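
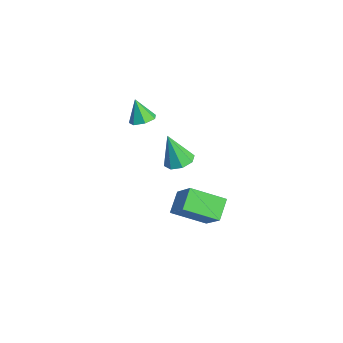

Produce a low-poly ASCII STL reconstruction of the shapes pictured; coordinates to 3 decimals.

solid 
facet normal -0.657 -0.029 -0.753
outer loop
vertex 0.616 3.311 1.062
vertex 1.279 4.577 0.436
vertex 1.251 2.715 0.531
endloop
endfacet
facet normal -0.425 -0.811 0.402
outer loop
vertex 2.361 2.763 1.804
vertex 0.616 3.311 1.062
vertex 1.251 2.715 0.531
endloop
endfacet
facet normal -0.657 -0.029 -0.753
outer loop
vertex 1.251 2.715 0.531
vertex 1.279 4.577 0.436
vertex 1.914 3.981 -0.095
endloop
endfacet
facet normal 0.623 -0.584 -0.521
outer loop
vertex 1.914 3.981 -0.095
vertex 2.361 2.763 1.804
vertex 1.251 2.715 0.531
endloop
endfacet
facet normal -0.623 0.584 0.521
outer loop
vertex 0.616 3.311 1.062
vertex 2.389 4.625 1.709
vertex 1.279 4.577 0.436
endloop
endfacet
facet normal -0.425 -0.811 0.402
outer loop
vertex 1.726 3.359 2.335
vertex 0.616 3.311 1.062
vertex 2.361 2.763 1.804
endloop
endfacet
facet normal -0.623 0.584 0.521
outer loop
vertex 1.726 3.359 2.335
vertex 2.389 4.625 1.709
vertex 0.616 3.311 1.062
endloop
endfacet
facet normal 0.425 0.811 -0.402
outer loop
vertex 1.279 4.577 0.436
vertex 2.389 4.625 1.709
vertex 1.914 3.981 -0.095
endloop
endfacet
facet normal 0.623 -0.584 -0.521
outer loop
vertex 3.024 4.029 1.178
vertex 2.361 2.763 1.804
vertex 1.914 3.981 -0.095
endloop
endfacet
facet normal 0.425 0.811 -0.402
outer loop
vertex 1.914 3.981 -0.095
vertex 2.389 4.625 1.709
vertex 3.024 4.029 1.178
endloop
endfacet
facet normal 0.657 0.029 0.753
outer loop
vertex 3.024 4.029 1.178
vertex 1.726 3.359 2.335
vertex 2.361 2.763 1.804
endloop
endfacet
facet normal 0.657 0.029 0.753
outer loop
vertex 2.389 4.625 1.709
vertex 1.726 3.359 2.335
vertex 3.024 4.029 1.178
endloop
endfacet
facet normal 0.280 0.223 -0.934
outer loop
vertex 0.118 3.251 2.103
vertex -0.253 3.784 2.119
vertex 0.364 3.649 2.272
endloop
endfacet
facet normal 0.657 -0.600 0.457
outer loop
vertex 0.118 3.251 2.103
vertex 0.364 3.649 2.272
vertex -0.667 3.456 3.501
endloop
endfacet
facet normal 0.280 0.222 -0.934
outer loop
vertex 0.364 3.649 2.272
vertex -0.253 3.784 2.119
vertex 0.249 4.127 2.351
endloop
endfacet
facet normal 0.758 0.075 0.648
outer loop
vertex 0.364 3.649 2.272
vertex 0.249 4.127 2.351
vertex -0.667 3.456 3.501
endloop
endfacet
facet normal 0.280 0.222 -0.934
outer loop
vertex 0.249 4.127 2.351
vertex -0.253 3.784 2.119
vertex -0.16 4.404 2.294
endloop
endfacet
facet normal 0.353 0.658 0.665
outer loop
vertex 0.249 4.127 2.351
vertex -0.16 4.404 2.294
vertex -0.667 3.456 3.501
endloop
endfacet
facet normal 0.279 0.222 -0.934
outer loop
vertex -0.16 4.404 2.294
vertex -0.253 3.784 2.119
vertex -0.624 4.318 2.135
endloop
endfacet
facet normal -0.320 0.806 0.498
outer loop
vertex -0.16 4.404 2.294
vertex -0.624 4.318 2.135
vertex -0.667 3.456 3.501
endloop
endfacet
facet normal 0.281 0.223 -0.934
outer loop
vertex -0.624 4.318 2.135
vertex -0.253 3.784 2.119
vertex -0.87 3.92 1.966
endloop
endfacet
facet normal -0.868 0.432 0.245
outer loop
vertex -0.624 4.318 2.135
vertex -0.87 3.92 1.966
vertex -0.667 3.456 3.501
endloop
endfacet
facet normal 0.281 0.222 -0.934
outer loop
vertex -0.87 3.92 1.966
vertex -0.253 3.784 2.119
vertex -0.754 3.442 1.887
endloop
endfacet
facet normal -0.968 -0.244 0.054
outer loop
vertex -0.87 3.92 1.966
vertex -0.754 3.442 1.887
vertex -0.667 3.456 3.501
endloop
endfacet
facet normal 0.281 0.222 -0.934
outer loop
vertex -0.754 3.442 1.887
vertex -0.253 3.784 2.119
vertex -0.345 3.165 1.944
endloop
endfacet
facet normal -0.564 -0.825 0.038
outer loop
vertex -0.754 3.442 1.887
vertex -0.345 3.165 1.944
vertex -0.667 3.456 3.501
endloop
endfacet
facet normal 0.279 0.223 -0.934
outer loop
vertex -0.345 3.165 1.944
vertex -0.253 3.784 2.119
vertex 0.118 3.251 2.103
endloop
endfacet
facet normal 0.110 -0.973 0.205
outer loop
vertex -0.345 3.165 1.944
vertex 0.118 3.251 2.103
vertex -0.667 3.456 3.501
endloop
endfacet
facet normal 0.460 0.115 -0.880
outer loop
vertex -2.756 3.826 2.649
vertex -3.139 3.452 2.4
vertex -3.18 4.038 2.455
endloop
endfacet
facet normal 0.087 0.762 0.642
outer loop
vertex -2.756 3.826 2.649
vertex -3.18 4.038 2.455
vertex -3.641 3.328 3.36
endloop
endfacet
facet normal 0.461 0.115 -0.880
outer loop
vertex -3.18 4.038 2.455
vertex -3.139 3.452 2.4
vertex -3.573 3.809 2.219
endloop
endfacet
facet normal -0.603 0.747 0.279
outer loop
vertex -3.18 4.038 2.455
vertex -3.573 3.809 2.219
vertex -3.641 3.328 3.36
endloop
endfacet
facet normal 0.461 0.114 -0.880
outer loop
vertex -3.573 3.809 2.219
vertex -3.139 3.452 2.4
vertex -3.639 3.311 2.12
endloop
endfacet
facet normal -0.991 0.132 -0.003
outer loop
vertex -3.573 3.809 2.219
vertex -3.639 3.311 2.12
vertex -3.641 3.328 3.36
endloop
endfacet
facet normal 0.461 0.113 -0.880
outer loop
vertex -3.639 3.311 2.12
vertex -3.139 3.452 2.4
vertex -3.329 2.919 2.232
endloop
endfacet
facet normal -0.785 -0.619 0.007
outer loop
vertex -3.639 3.311 2.12
vertex -3.329 2.919 2.232
vertex -3.641 3.328 3.36
endloop
endfacet
facet normal 0.460 0.114 -0.881
outer loop
vertex -3.329 2.919 2.232
vertex -3.139 3.452 2.4
vertex -2.876 2.929 2.47
endloop
endfacet
facet normal -0.139 -0.943 0.303
outer loop
vertex -3.329 2.919 2.232
vertex -2.876 2.929 2.47
vertex -3.641 3.328 3.36
endloop
endfacet
facet normal 0.461 0.114 -0.880
outer loop
vertex -2.876 2.929 2.47
vertex -3.139 3.452 2.4
vertex -2.621 3.332 2.656
endloop
endfacet
facet normal 0.458 -0.595 0.661
outer loop
vertex -2.876 2.929 2.47
vertex -2.621 3.332 2.656
vertex -3.641 3.328 3.36
endloop
endfacet
facet normal 0.461 0.114 -0.880
outer loop
vertex -2.621 3.332 2.656
vertex -3.139 3.452 2.4
vertex -2.756 3.826 2.649
endloop
endfacet
facet normal 0.560 0.165 0.812
outer loop
vertex -2.621 3.332 2.656
vertex -2.756 3.826 2.649
vertex -3.641 3.328 3.36
endloop
endfacet

endsolid


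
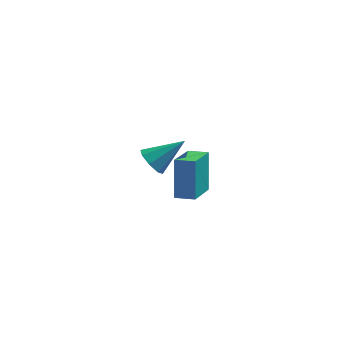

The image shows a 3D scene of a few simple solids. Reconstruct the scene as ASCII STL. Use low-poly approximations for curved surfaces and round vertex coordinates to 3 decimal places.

solid 
facet normal -0.963 0.233 -0.134
outer loop
vertex -3.12 0.436 -0.648
vertex -2.569 2.233 -1.489
vertex -3.073 -0.496 -2.607
endloop
endfacet
facet normal -0.267 -0.873 0.409
outer loop
vertex -2.091 -0.733 -2.471
vertex -3.12 0.436 -0.648
vertex -3.073 -0.496 -2.607
endloop
endfacet
facet normal -0.963 0.233 -0.134
outer loop
vertex -3.073 -0.496 -2.607
vertex -2.569 2.233 -1.489
vertex -2.522 1.302 -3.449
endloop
endfacet
facet normal 0.021 -0.429 -0.903
outer loop
vertex -2.522 1.302 -3.449
vertex -2.091 -0.733 -2.471
vertex -3.073 -0.496 -2.607
endloop
endfacet
facet normal -0.021 0.429 0.903
outer loop
vertex -3.12 0.436 -0.648
vertex -1.587 1.996 -1.353
vertex -2.569 2.233 -1.489
endloop
endfacet
facet normal -0.268 -0.873 0.408
outer loop
vertex -2.138 0.198 -0.511
vertex -3.12 0.436 -0.648
vertex -2.091 -0.733 -2.471
endloop
endfacet
facet normal -0.022 0.429 0.903
outer loop
vertex -2.138 0.198 -0.511
vertex -1.587 1.996 -1.353
vertex -3.12 0.436 -0.648
endloop
endfacet
facet normal 0.267 0.873 -0.408
outer loop
vertex -2.569 2.233 -1.489
vertex -1.587 1.996 -1.353
vertex -2.522 1.302 -3.449
endloop
endfacet
facet normal 0.022 -0.429 -0.903
outer loop
vertex -1.54 1.064 -3.312
vertex -2.091 -0.733 -2.471
vertex -2.522 1.302 -3.449
endloop
endfacet
facet normal 0.268 0.872 -0.409
outer loop
vertex -2.522 1.302 -3.449
vertex -1.587 1.996 -1.353
vertex -1.54 1.064 -3.312
endloop
endfacet
facet normal 0.963 -0.233 0.134
outer loop
vertex -1.54 1.064 -3.312
vertex -2.138 0.198 -0.511
vertex -2.091 -0.733 -2.471
endloop
endfacet
facet normal 0.963 -0.233 0.134
outer loop
vertex -1.587 1.996 -1.353
vertex -2.138 0.198 -0.511
vertex -1.54 1.064 -3.312
endloop
endfacet
facet normal -0.767 -0.275 -0.579
outer loop
vertex -3.458 -3.831 2.408
vertex -3.852 -4.063 3.04
vertex -3.791 -3.395 2.642
endloop
endfacet
facet normal 0.574 0.682 -0.453
outer loop
vertex -3.458 -3.831 2.408
vertex -3.791 -3.395 2.642
vertex -2.448 -3.557 4.1
endloop
endfacet
facet normal -0.767 -0.275 -0.579
outer loop
vertex -3.791 -3.395 2.642
vertex -3.852 -4.063 3.04
vertex -4.16 -3.349 3.109
endloop
endfacet
facet normal 0.122 0.993 -0.002
outer loop
vertex -3.791 -3.395 2.642
vertex -4.16 -3.349 3.109
vertex -2.448 -3.557 4.1
endloop
endfacet
facet normal -0.767 -0.275 -0.580
outer loop
vertex -4.16 -3.349 3.109
vertex -3.852 -4.063 3.04
vertex -4.349 -3.722 3.536
endloop
endfacet
facet normal -0.239 0.781 0.577
outer loop
vertex -4.16 -3.349 3.109
vertex -4.349 -3.722 3.536
vertex -2.448 -3.557 4.1
endloop
endfacet
facet normal -0.767 -0.276 -0.579
outer loop
vertex -4.349 -3.722 3.536
vertex -3.852 -4.063 3.04
vertex -4.246 -4.294 3.672
endloop
endfacet
facet normal -0.294 0.171 0.940
outer loop
vertex -4.349 -3.722 3.536
vertex -4.246 -4.294 3.672
vertex -2.448 -3.557 4.1
endloop
endfacet
facet normal -0.766 -0.278 -0.579
outer loop
vertex -4.246 -4.294 3.672
vertex -3.852 -4.063 3.04
vertex -3.912 -4.73 3.439
endloop
endfacet
facet normal -0.013 -0.479 0.878
outer loop
vertex -4.246 -4.294 3.672
vertex -3.912 -4.73 3.439
vertex -2.448 -3.557 4.1
endloop
endfacet
facet normal -0.768 -0.277 -0.578
outer loop
vertex -3.912 -4.73 3.439
vertex -3.852 -4.063 3.04
vertex -3.543 -4.776 2.971
endloop
endfacet
facet normal 0.441 -0.790 0.425
outer loop
vertex -3.912 -4.73 3.439
vertex -3.543 -4.776 2.971
vertex -2.448 -3.557 4.1
endloop
endfacet
facet normal -0.766 -0.276 -0.580
outer loop
vertex -3.543 -4.776 2.971
vertex -3.852 -4.063 3.04
vertex -3.355 -4.403 2.545
endloop
endfacet
facet normal 0.801 -0.578 -0.153
outer loop
vertex -3.543 -4.776 2.971
vertex -3.355 -4.403 2.545
vertex -2.448 -3.557 4.1
endloop
endfacet
facet normal -0.767 -0.277 -0.579
outer loop
vertex -3.355 -4.403 2.545
vertex -3.852 -4.063 3.04
vertex -3.458 -3.831 2.408
endloop
endfacet
facet normal 0.856 0.031 -0.516
outer loop
vertex -3.355 -4.403 2.545
vertex -3.458 -3.831 2.408
vertex -2.448 -3.557 4.1
endloop
endfacet

endsolid


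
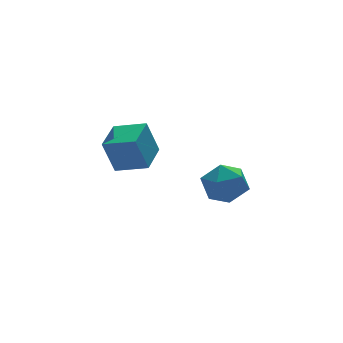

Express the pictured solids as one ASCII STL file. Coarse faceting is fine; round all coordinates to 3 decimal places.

solid 
facet normal -0.686 0.668 -0.288
outer loop
vertex -3.557 -3.47 3.84
vertex -2.431 -2.236 4.018
vertex -3.06 -3.682 2.164
endloop
endfacet
facet normal -0.670 -0.734 -0.106
outer loop
vertex -1.969 -4.744 2.622
vertex -3.557 -3.47 3.84
vertex -3.06 -3.682 2.164
endloop
endfacet
facet normal -0.686 0.668 -0.288
outer loop
vertex -3.06 -3.682 2.164
vertex -2.431 -2.236 4.018
vertex -1.934 -2.448 2.343
endloop
endfacet
facet normal 0.283 -0.120 -0.952
outer loop
vertex -1.934 -2.448 2.343
vertex -1.969 -4.744 2.622
vertex -3.06 -3.682 2.164
endloop
endfacet
facet normal -0.282 0.120 0.952
outer loop
vertex -3.557 -3.47 3.84
vertex -1.34 -3.298 4.476
vertex -2.431 -2.236 4.018
endloop
endfacet
facet normal -0.670 -0.734 -0.106
outer loop
vertex -2.466 -4.532 4.297
vertex -3.557 -3.47 3.84
vertex -1.969 -4.744 2.622
endloop
endfacet
facet normal -0.282 0.120 0.952
outer loop
vertex -2.466 -4.532 4.297
vertex -1.34 -3.298 4.476
vertex -3.557 -3.47 3.84
endloop
endfacet
facet normal 0.670 0.734 0.106
outer loop
vertex -2.431 -2.236 4.018
vertex -1.34 -3.298 4.476
vertex -1.934 -2.448 2.343
endloop
endfacet
facet normal 0.282 -0.120 -0.952
outer loop
vertex -0.843 -3.51 2.8
vertex -1.969 -4.744 2.622
vertex -1.934 -2.448 2.343
endloop
endfacet
facet normal 0.670 0.734 0.106
outer loop
vertex -1.934 -2.448 2.343
vertex -1.34 -3.298 4.476
vertex -0.843 -3.51 2.8
endloop
endfacet
facet normal 0.686 -0.668 0.288
outer loop
vertex -0.843 -3.51 2.8
vertex -2.466 -4.532 4.297
vertex -1.969 -4.744 2.622
endloop
endfacet
facet normal 0.686 -0.668 0.288
outer loop
vertex -1.34 -3.298 4.476
vertex -2.466 -4.532 4.297
vertex -0.843 -3.51 2.8
endloop
endfacet
facet normal -0.656 0.089 0.749
outer loop
vertex 1.898 -2.174 -0.587
vertex 2.098 -3.346 -0.273
vertex 2.783 -2.452 0.221
endloop
endfacet
facet normal -0.337 0.713 0.615
outer loop
vertex 1.898 -2.174 -0.587
vertex 2.783 -2.452 0.221
vertex 2.987 -1.606 -0.649
endloop
endfacet
facet normal -0.464 0.883 -0.066
outer loop
vertex 1.898 -2.174 -0.587
vertex 2.987 -1.606 -0.649
vertex 2.429 -1.977 -1.68
endloop
endfacet
facet normal -0.862 0.364 -0.353
outer loop
vertex 1.898 -2.174 -0.587
vertex 2.429 -1.977 -1.68
vertex 1.879 -3.053 -1.448
endloop
endfacet
facet normal -0.980 -0.127 0.151
outer loop
vertex 1.898 -2.174 -0.587
vertex 1.879 -3.053 -1.448
vertex 2.098 -3.346 -0.273
endloop
endfacet
facet normal 0.366 0.623 0.691
outer loop
vertex 2.987 -1.606 -0.649
vertex 2.783 -2.452 0.221
vertex 3.861 -2.427 -0.372
endloop
endfacet
facet normal -0.150 -0.388 0.910
outer loop
vertex 2.783 -2.452 0.221
vertex 2.098 -3.346 -0.273
vertex 3.311 -3.503 -0.14
endloop
endfacet
facet normal -0.674 -0.737 -0.058
outer loop
vertex 2.098 -3.346 -0.273
vertex 1.879 -3.053 -1.448
vertex 2.753 -3.874 -1.171
endloop
endfacet
facet normal -0.482 0.058 -0.874
outer loop
vertex 1.879 -3.053 -1.448
vertex 2.429 -1.977 -1.68
vertex 2.957 -3.028 -2.041
endloop
endfacet
facet normal 0.161 0.898 -0.410
outer loop
vertex 2.429 -1.977 -1.68
vertex 2.987 -1.606 -0.649
vertex 3.642 -2.134 -1.547
endloop
endfacet
facet normal 0.862 -0.364 0.353
outer loop
vertex 3.842 -3.306 -1.233
vertex 3.861 -2.427 -0.372
vertex 3.311 -3.503 -0.14
endloop
endfacet
facet normal 0.464 -0.883 0.066
outer loop
vertex 3.842 -3.306 -1.233
vertex 3.311 -3.503 -0.14
vertex 2.753 -3.874 -1.171
endloop
endfacet
facet normal 0.337 -0.713 -0.615
outer loop
vertex 3.842 -3.306 -1.233
vertex 2.753 -3.874 -1.171
vertex 2.957 -3.028 -2.041
endloop
endfacet
facet normal 0.656 -0.089 -0.749
outer loop
vertex 3.842 -3.306 -1.233
vertex 2.957 -3.028 -2.041
vertex 3.642 -2.134 -1.547
endloop
endfacet
facet normal 0.980 0.127 -0.151
outer loop
vertex 3.842 -3.306 -1.233
vertex 3.642 -2.134 -1.547
vertex 3.861 -2.427 -0.372
endloop
endfacet
facet normal 0.482 -0.058 0.874
outer loop
vertex 3.311 -3.503 -0.14
vertex 3.861 -2.427 -0.372
vertex 2.783 -2.452 0.221
endloop
endfacet
facet normal -0.161 -0.898 0.410
outer loop
vertex 2.753 -3.874 -1.171
vertex 3.311 -3.503 -0.14
vertex 2.098 -3.346 -0.273
endloop
endfacet
facet normal -0.366 -0.623 -0.691
outer loop
vertex 2.957 -3.028 -2.041
vertex 2.753 -3.874 -1.171
vertex 1.879 -3.053 -1.448
endloop
endfacet
facet normal 0.150 0.388 -0.910
outer loop
vertex 3.642 -2.134 -1.547
vertex 2.957 -3.028 -2.041
vertex 2.429 -1.977 -1.68
endloop
endfacet
facet normal 0.674 0.737 0.058
outer loop
vertex 3.861 -2.427 -0.372
vertex 3.642 -2.134 -1.547
vertex 2.987 -1.606 -0.649
endloop
endfacet

endsolid


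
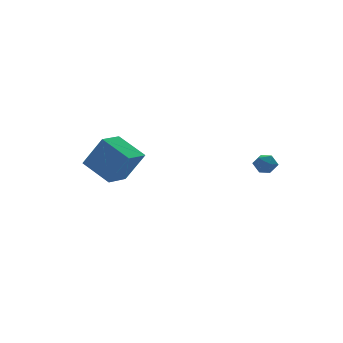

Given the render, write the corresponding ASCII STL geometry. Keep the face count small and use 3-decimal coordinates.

solid 
facet normal -0.437 0.751 0.495
outer loop
vertex -3.401 2.253 4.423
vertex -2.18 3.112 4.199
vertex -4.203 2.938 2.677
endloop
endfacet
facet normal -0.809 -0.568 0.149
outer loop
vertex -3.36 1.488 1.721
vertex -3.401 2.253 4.423
vertex -4.203 2.938 2.677
endloop
endfacet
facet normal -0.437 0.751 0.495
outer loop
vertex -4.203 2.938 2.677
vertex -2.18 3.112 4.199
vertex -2.982 3.796 2.452
endloop
endfacet
facet normal -0.394 0.336 -0.856
outer loop
vertex -2.982 3.796 2.452
vertex -3.36 1.488 1.721
vertex -4.203 2.938 2.677
endloop
endfacet
facet normal 0.393 -0.336 0.856
outer loop
vertex -3.401 2.253 4.423
vertex -1.337 1.662 3.243
vertex -2.18 3.112 4.199
endloop
endfacet
facet normal -0.809 -0.569 0.149
outer loop
vertex -2.558 0.804 3.468
vertex -3.401 2.253 4.423
vertex -3.36 1.488 1.721
endloop
endfacet
facet normal 0.393 -0.335 0.856
outer loop
vertex -2.558 0.804 3.468
vertex -1.337 1.662 3.243
vertex -3.401 2.253 4.423
endloop
endfacet
facet normal 0.809 0.569 -0.149
outer loop
vertex -2.18 3.112 4.199
vertex -1.337 1.662 3.243
vertex -2.982 3.796 2.452
endloop
endfacet
facet normal -0.393 0.336 -0.856
outer loop
vertex -2.139 2.347 1.497
vertex -3.36 1.488 1.721
vertex -2.982 3.796 2.452
endloop
endfacet
facet normal 0.809 0.569 -0.149
outer loop
vertex -2.982 3.796 2.452
vertex -1.337 1.662 3.243
vertex -2.139 2.347 1.497
endloop
endfacet
facet normal 0.437 -0.751 -0.495
outer loop
vertex -2.139 2.347 1.497
vertex -2.558 0.804 3.468
vertex -3.36 1.488 1.721
endloop
endfacet
facet normal 0.437 -0.751 -0.495
outer loop
vertex -1.337 1.662 3.243
vertex -2.558 0.804 3.468
vertex -2.139 2.347 1.497
endloop
endfacet
facet normal 0.383 0.890 0.248
outer loop
vertex 2.702 -3.257 3.686
vertex 2.613 -3.397 4.327
vertex 3.182 -3.559 4.029
endloop
endfacet
facet normal 0.668 0.650 -0.363
outer loop
vertex 2.702 -3.257 3.686
vertex 3.182 -3.559 4.029
vertex 3.04 -3.757 3.413
endloop
endfacet
facet normal 0.138 0.545 -0.827
outer loop
vertex 2.702 -3.257 3.686
vertex 3.04 -3.757 3.413
vertex 2.384 -3.717 3.33
endloop
endfacet
facet normal -0.475 0.720 -0.506
outer loop
vertex 2.702 -3.257 3.686
vertex 2.384 -3.717 3.33
vertex 2.12 -3.494 3.895
endloop
endfacet
facet normal -0.323 0.933 0.159
outer loop
vertex 2.702 -3.257 3.686
vertex 2.12 -3.494 3.895
vertex 2.613 -3.397 4.327
endloop
endfacet
facet normal 0.973 0.018 -0.230
outer loop
vertex 3.04 -3.757 3.413
vertex 3.182 -3.559 4.029
vertex 3.16 -4.206 3.885
endloop
endfacet
facet normal 0.512 0.406 0.757
outer loop
vertex 3.182 -3.559 4.029
vertex 2.613 -3.397 4.327
vertex 2.896 -3.983 4.45
endloop
endfacet
facet normal -0.631 0.476 0.613
outer loop
vertex 2.613 -3.397 4.327
vertex 2.12 -3.494 3.895
vertex 2.24 -3.943 4.367
endloop
endfacet
facet normal -0.877 0.133 -0.462
outer loop
vertex 2.12 -3.494 3.895
vertex 2.384 -3.717 3.33
vertex 2.098 -4.141 3.751
endloop
endfacet
facet normal 0.115 -0.151 -0.982
outer loop
vertex 2.384 -3.717 3.33
vertex 3.04 -3.757 3.413
vertex 2.667 -4.303 3.453
endloop
endfacet
facet normal 0.475 -0.720 0.506
outer loop
vertex 2.578 -4.443 4.094
vertex 3.16 -4.206 3.885
vertex 2.896 -3.983 4.45
endloop
endfacet
facet normal -0.138 -0.545 0.827
outer loop
vertex 2.578 -4.443 4.094
vertex 2.896 -3.983 4.45
vertex 2.24 -3.943 4.367
endloop
endfacet
facet normal -0.668 -0.650 0.363
outer loop
vertex 2.578 -4.443 4.094
vertex 2.24 -3.943 4.367
vertex 2.098 -4.141 3.751
endloop
endfacet
facet normal -0.383 -0.890 -0.248
outer loop
vertex 2.578 -4.443 4.094
vertex 2.098 -4.141 3.751
vertex 2.667 -4.303 3.453
endloop
endfacet
facet normal 0.323 -0.933 -0.159
outer loop
vertex 2.578 -4.443 4.094
vertex 2.667 -4.303 3.453
vertex 3.16 -4.206 3.885
endloop
endfacet
facet normal 0.877 -0.133 0.462
outer loop
vertex 2.896 -3.983 4.45
vertex 3.16 -4.206 3.885
vertex 3.182 -3.559 4.029
endloop
endfacet
facet normal -0.115 0.151 0.982
outer loop
vertex 2.24 -3.943 4.367
vertex 2.896 -3.983 4.45
vertex 2.613 -3.397 4.327
endloop
endfacet
facet normal -0.973 -0.018 0.230
outer loop
vertex 2.098 -4.141 3.751
vertex 2.24 -3.943 4.367
vertex 2.12 -3.494 3.895
endloop
endfacet
facet normal -0.512 -0.406 -0.757
outer loop
vertex 2.667 -4.303 3.453
vertex 2.098 -4.141 3.751
vertex 2.384 -3.717 3.33
endloop
endfacet
facet normal 0.631 -0.476 -0.613
outer loop
vertex 3.16 -4.206 3.885
vertex 2.667 -4.303 3.453
vertex 3.04 -3.757 3.413
endloop
endfacet

endsolid


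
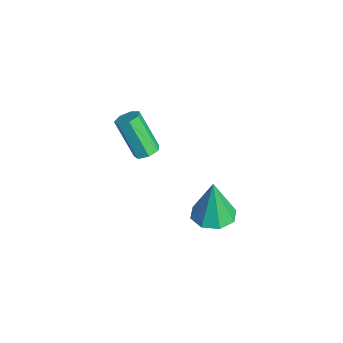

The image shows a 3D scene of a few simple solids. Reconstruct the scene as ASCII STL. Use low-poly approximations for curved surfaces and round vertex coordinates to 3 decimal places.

solid 
facet normal 0.072 -0.010 -0.997
outer loop
vertex 3.347 -2.598 -1.054
vertex 2.765 -1.939 -1.103
vertex 3.642 -1.992 -1.039
endloop
endfacet
facet normal 0.790 -0.396 0.468
outer loop
vertex 3.347 -2.598 -1.054
vertex 3.642 -1.992 -1.039
vertex 2.635 -1.921 0.723
endloop
endfacet
facet normal 0.072 -0.010 -0.997
outer loop
vertex 3.642 -1.992 -1.039
vertex 2.765 -1.939 -1.103
vertex 3.423 -1.355 -1.061
endloop
endfacet
facet normal 0.833 0.302 0.464
outer loop
vertex 3.642 -1.992 -1.039
vertex 3.423 -1.355 -1.061
vertex 2.635 -1.921 0.723
endloop
endfacet
facet normal 0.073 -0.010 -0.997
outer loop
vertex 3.423 -1.355 -1.061
vertex 2.765 -1.939 -1.103
vertex 2.819 -1.061 -1.108
endloop
endfacet
facet normal 0.369 0.826 0.425
outer loop
vertex 3.423 -1.355 -1.061
vertex 2.819 -1.061 -1.108
vertex 2.635 -1.921 0.723
endloop
endfacet
facet normal 0.071 -0.010 -0.997
outer loop
vertex 2.819 -1.061 -1.108
vertex 2.765 -1.939 -1.103
vertex 2.184 -1.281 -1.151
endloop
endfacet
facet normal -0.326 0.868 0.375
outer loop
vertex 2.819 -1.061 -1.108
vertex 2.184 -1.281 -1.151
vertex 2.635 -1.921 0.723
endloop
endfacet
facet normal 0.071 -0.010 -0.997
outer loop
vertex 2.184 -1.281 -1.151
vertex 2.765 -1.939 -1.103
vertex 1.889 -1.886 -1.166
endloop
endfacet
facet normal -0.848 0.405 0.342
outer loop
vertex 2.184 -1.281 -1.151
vertex 1.889 -1.886 -1.166
vertex 2.635 -1.921 0.723
endloop
endfacet
facet normal 0.071 -0.010 -0.997
outer loop
vertex 1.889 -1.886 -1.166
vertex 2.765 -1.939 -1.103
vertex 2.108 -2.523 -1.144
endloop
endfacet
facet normal -0.891 -0.294 0.346
outer loop
vertex 1.889 -1.886 -1.166
vertex 2.108 -2.523 -1.144
vertex 2.635 -1.921 0.723
endloop
endfacet
facet normal 0.071 -0.010 -0.997
outer loop
vertex 2.108 -2.523 -1.144
vertex 2.765 -1.939 -1.103
vertex 2.712 -2.818 -1.098
endloop
endfacet
facet normal -0.429 -0.818 0.385
outer loop
vertex 2.108 -2.523 -1.144
vertex 2.712 -2.818 -1.098
vertex 2.635 -1.921 0.723
endloop
endfacet
facet normal 0.073 -0.010 -0.997
outer loop
vertex 2.712 -2.818 -1.098
vertex 2.765 -1.939 -1.103
vertex 3.347 -2.598 -1.054
endloop
endfacet
facet normal 0.268 -0.860 0.435
outer loop
vertex 2.712 -2.818 -1.098
vertex 3.347 -2.598 -1.054
vertex 2.635 -1.921 0.723
endloop
endfacet
facet normal 0.453 0.282 -0.846
outer loop
vertex -1.08 -2.853 -0.725
vertex -1.38 -3.218 -1.007
vertex -1.496 -2.692 -0.894
endloop
endfacet
facet normal 0.186 0.898 0.398
outer loop
vertex -1.08 -2.853 -0.725
vertex -1.496 -2.692 -0.894
vertex -1.921 -3.377 0.849
endloop
endfacet
facet normal 0.184 0.899 0.398
outer loop
vertex -1.921 -3.377 0.849
vertex -1.496 -2.692 -0.894
vertex -2.337 -3.217 0.68
endloop
endfacet
facet normal -0.452 -0.283 0.846
outer loop
vertex -1.921 -3.377 0.849
vertex -2.337 -3.217 0.68
vertex -2.22 -3.742 0.567
endloop
endfacet
facet normal 0.452 0.282 -0.846
outer loop
vertex -1.496 -2.692 -0.894
vertex -1.38 -3.218 -1.007
vertex -1.825 -2.927 -1.148
endloop
endfacet
facet normal -0.567 0.824 -0.028
outer loop
vertex -1.496 -2.692 -0.894
vertex -1.825 -2.927 -1.148
vertex -2.337 -3.217 0.68
endloop
endfacet
facet normal -0.567 0.824 -0.028
outer loop
vertex -2.337 -3.217 0.68
vertex -1.825 -2.927 -1.148
vertex -2.666 -3.452 0.426
endloop
endfacet
facet normal -0.451 -0.283 0.846
outer loop
vertex -2.337 -3.217 0.68
vertex -2.666 -3.452 0.426
vertex -2.22 -3.742 0.567
endloop
endfacet
facet normal 0.453 0.283 -0.846
outer loop
vertex -1.825 -2.927 -1.148
vertex -1.38 -3.218 -1.007
vertex -1.818 -3.381 -1.296
endloop
endfacet
facet normal -0.892 0.128 -0.434
outer loop
vertex -1.825 -2.927 -1.148
vertex -1.818 -3.381 -1.296
vertex -2.666 -3.452 0.426
endloop
endfacet
facet normal -0.892 0.128 -0.434
outer loop
vertex -2.666 -3.452 0.426
vertex -1.818 -3.381 -1.296
vertex -2.659 -3.906 0.278
endloop
endfacet
facet normal -0.451 -0.283 0.846
outer loop
vertex -2.666 -3.452 0.426
vertex -2.659 -3.906 0.278
vertex -2.22 -3.742 0.567
endloop
endfacet
facet normal 0.453 0.282 -0.846
outer loop
vertex -1.818 -3.381 -1.296
vertex -1.38 -3.218 -1.007
vertex -1.481 -3.712 -1.226
endloop
endfacet
facet normal -0.545 -0.663 -0.513
outer loop
vertex -1.818 -3.381 -1.296
vertex -1.481 -3.712 -1.226
vertex -2.659 -3.906 0.278
endloop
endfacet
facet normal -0.545 -0.663 -0.513
outer loop
vertex -2.659 -3.906 0.278
vertex -1.481 -3.712 -1.226
vertex -2.322 -4.237 0.348
endloop
endfacet
facet normal -0.452 -0.281 0.846
outer loop
vertex -2.659 -3.906 0.278
vertex -2.322 -4.237 0.348
vertex -2.22 -3.742 0.567
endloop
endfacet
facet normal 0.453 0.282 -0.846
outer loop
vertex -1.481 -3.712 -1.226
vertex -1.38 -3.218 -1.007
vertex -1.068 -3.67 -0.991
endloop
endfacet
facet normal 0.214 -0.955 -0.205
outer loop
vertex -1.481 -3.712 -1.226
vertex -1.068 -3.67 -0.991
vertex -2.322 -4.237 0.348
endloop
endfacet
facet normal 0.214 -0.955 -0.205
outer loop
vertex -2.322 -4.237 0.348
vertex -1.068 -3.67 -0.991
vertex -1.909 -4.195 0.583
endloop
endfacet
facet normal -0.453 -0.281 0.846
outer loop
vertex -2.322 -4.237 0.348
vertex -1.909 -4.195 0.583
vertex -2.22 -3.742 0.567
endloop
endfacet
facet normal 0.452 0.282 -0.846
outer loop
vertex -1.068 -3.67 -0.991
vertex -1.38 -3.218 -1.007
vertex -0.889 -3.288 -0.768
endloop
endfacet
facet normal 0.809 -0.529 0.256
outer loop
vertex -1.068 -3.67 -0.991
vertex -0.889 -3.288 -0.768
vertex -1.909 -4.195 0.583
endloop
endfacet
facet normal 0.809 -0.529 0.256
outer loop
vertex -1.909 -4.195 0.583
vertex -0.889 -3.288 -0.768
vertex -1.73 -3.813 0.806
endloop
endfacet
facet normal -0.453 -0.281 0.846
outer loop
vertex -1.909 -4.195 0.583
vertex -1.73 -3.813 0.806
vertex -2.22 -3.742 0.567
endloop
endfacet
facet normal 0.452 0.282 -0.846
outer loop
vertex -0.889 -3.288 -0.768
vertex -1.38 -3.218 -1.007
vertex -1.08 -2.853 -0.725
endloop
endfacet
facet normal 0.797 0.298 0.525
outer loop
vertex -0.889 -3.288 -0.768
vertex -1.08 -2.853 -0.725
vertex -1.73 -3.813 0.806
endloop
endfacet
facet normal 0.797 0.298 0.525
outer loop
vertex -1.73 -3.813 0.806
vertex -1.08 -2.853 -0.725
vertex -1.921 -3.377 0.849
endloop
endfacet
facet normal -0.453 -0.282 0.846
outer loop
vertex -1.73 -3.813 0.806
vertex -1.921 -3.377 0.849
vertex -2.22 -3.742 0.567
endloop
endfacet

endsolid


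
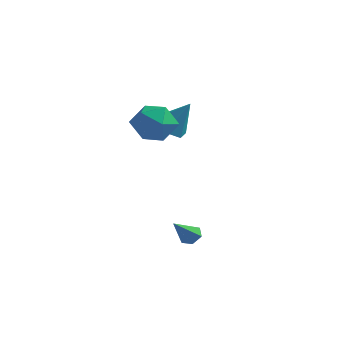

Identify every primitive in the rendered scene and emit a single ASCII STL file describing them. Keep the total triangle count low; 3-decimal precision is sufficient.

solid 
facet normal 0.150 0.700 -0.698
outer loop
vertex 3.085 -1.875 -3.908
vertex 2.772 -1.49 -3.589
vertex 3.355 -1.535 -3.509
endloop
endfacet
facet normal 0.791 -0.611 -0.014
outer loop
vertex 3.085 -1.875 -3.908
vertex 3.355 -1.535 -3.509
vertex 2.528 -2.63 -2.451
endloop
endfacet
facet normal 0.150 0.699 -0.699
outer loop
vertex 3.355 -1.535 -3.509
vertex 2.772 -1.49 -3.589
vertex 3.043 -1.149 -3.19
endloop
endfacet
facet normal 0.752 0.066 0.656
outer loop
vertex 3.355 -1.535 -3.509
vertex 3.043 -1.149 -3.19
vertex 2.528 -2.63 -2.451
endloop
endfacet
facet normal 0.150 0.699 -0.699
outer loop
vertex 3.043 -1.149 -3.19
vertex 2.772 -1.49 -3.589
vertex 2.46 -1.104 -3.27
endloop
endfacet
facet normal -0.085 0.468 0.880
outer loop
vertex 3.043 -1.149 -3.19
vertex 2.46 -1.104 -3.27
vertex 2.528 -2.63 -2.451
endloop
endfacet
facet normal 0.151 0.699 -0.699
outer loop
vertex 2.46 -1.104 -3.27
vertex 2.772 -1.49 -3.589
vertex 2.189 -1.444 -3.669
endloop
endfacet
facet normal -0.880 0.193 0.433
outer loop
vertex 2.46 -1.104 -3.27
vertex 2.189 -1.444 -3.669
vertex 2.528 -2.63 -2.451
endloop
endfacet
facet normal 0.151 0.700 -0.698
outer loop
vertex 2.189 -1.444 -3.669
vertex 2.772 -1.49 -3.589
vertex 2.502 -1.83 -3.988
endloop
endfacet
facet normal -0.841 -0.485 -0.238
outer loop
vertex 2.189 -1.444 -3.669
vertex 2.502 -1.83 -3.988
vertex 2.528 -2.63 -2.451
endloop
endfacet
facet normal 0.150 0.700 -0.698
outer loop
vertex 2.502 -1.83 -3.988
vertex 2.772 -1.49 -3.589
vertex 3.085 -1.875 -3.908
endloop
endfacet
facet normal -0.005 -0.887 -0.462
outer loop
vertex 2.502 -1.83 -3.988
vertex 3.085 -1.875 -3.908
vertex 2.528 -2.63 -2.451
endloop
endfacet
facet normal -0.522 -0.185 -0.833
outer loop
vertex 0.611 1.35 1.116
vertex -0.215 1.659 1.565
vertex 0.349 2.303 1.069
endloop
endfacet
facet normal 0.955 0.255 -0.152
outer loop
vertex 0.611 1.35 1.116
vertex 0.349 2.303 1.069
vertex 0.755 2.001 3.115
endloop
endfacet
facet normal -0.523 -0.184 -0.833
outer loop
vertex 0.349 2.303 1.069
vertex -0.215 1.659 1.565
vertex -0.477 2.613 1.519
endloop
endfacet
facet normal 0.380 0.923 0.061
outer loop
vertex 0.349 2.303 1.069
vertex -0.477 2.613 1.519
vertex 0.755 2.001 3.115
endloop
endfacet
facet normal -0.522 -0.184 -0.833
outer loop
vertex -0.477 2.613 1.519
vertex -0.215 1.659 1.565
vertex -1.041 1.968 2.015
endloop
endfacet
facet normal -0.358 0.745 0.562
outer loop
vertex -0.477 2.613 1.519
vertex -1.041 1.968 2.015
vertex 0.755 2.001 3.115
endloop
endfacet
facet normal -0.522 -0.183 -0.833
outer loop
vertex -1.041 1.968 2.015
vertex -0.215 1.659 1.565
vertex -0.78 1.014 2.061
endloop
endfacet
facet normal -0.518 -0.101 0.849
outer loop
vertex -1.041 1.968 2.015
vertex -0.78 1.014 2.061
vertex 0.755 2.001 3.115
endloop
endfacet
facet normal -0.522 -0.184 -0.833
outer loop
vertex -0.78 1.014 2.061
vertex -0.215 1.659 1.565
vertex 0.046 0.705 1.612
endloop
endfacet
facet normal 0.058 -0.769 0.636
outer loop
vertex -0.78 1.014 2.061
vertex 0.046 0.705 1.612
vertex 0.755 2.001 3.115
endloop
endfacet
facet normal -0.522 -0.184 -0.833
outer loop
vertex 0.046 0.705 1.612
vertex -0.215 1.659 1.565
vertex 0.611 1.35 1.116
endloop
endfacet
facet normal 0.795 -0.592 0.136
outer loop
vertex 0.046 0.705 1.612
vertex 0.611 1.35 1.116
vertex 0.755 2.001 3.115
endloop
endfacet
facet normal -0.950 0.237 0.202
outer loop
vertex -0.498 0.125 2.336
vertex -0.716 -1.022 2.654
vertex -0.341 -0.225 3.483
endloop
endfacet
facet normal -0.520 0.794 0.314
outer loop
vertex -0.498 0.125 2.336
vertex -0.341 -0.225 3.483
vertex 0.464 0.509 2.959
endloop
endfacet
facet normal -0.180 0.937 -0.299
outer loop
vertex -0.498 0.125 2.336
vertex 0.464 0.509 2.959
vertex 0.588 0.165 1.806
endloop
endfacet
facet normal -0.402 0.467 -0.788
outer loop
vertex -0.498 0.125 2.336
vertex 0.588 0.165 1.806
vertex -0.142 -0.78 1.618
endloop
endfacet
facet normal -0.878 0.034 -0.478
outer loop
vertex -0.498 0.125 2.336
vertex -0.142 -0.78 1.618
vertex -0.716 -1.022 2.654
endloop
endfacet
facet normal -0.031 0.603 0.797
outer loop
vertex 0.464 0.509 2.959
vertex -0.341 -0.225 3.483
vertex 0.842 -0.4 3.662
endloop
endfacet
facet normal -0.728 -0.299 0.617
outer loop
vertex -0.341 -0.225 3.483
vertex -0.716 -1.022 2.654
vertex 0.112 -1.345 3.474
endloop
endfacet
facet normal -0.609 -0.628 -0.484
outer loop
vertex -0.716 -1.022 2.654
vertex -0.142 -0.78 1.618
vertex 0.236 -1.689 2.321
endloop
endfacet
facet normal 0.160 0.073 -0.985
outer loop
vertex -0.142 -0.78 1.618
vertex 0.588 0.165 1.806
vertex 1.041 -0.955 1.797
endloop
endfacet
facet normal 0.517 0.834 -0.193
outer loop
vertex 0.588 0.165 1.806
vertex 0.464 0.509 2.959
vertex 1.416 -0.158 2.626
endloop
endfacet
facet normal 0.402 -0.467 0.788
outer loop
vertex 1.198 -1.305 2.944
vertex 0.842 -0.4 3.662
vertex 0.112 -1.345 3.474
endloop
endfacet
facet normal 0.180 -0.937 0.299
outer loop
vertex 1.198 -1.305 2.944
vertex 0.112 -1.345 3.474
vertex 0.236 -1.689 2.321
endloop
endfacet
facet normal 0.520 -0.794 -0.314
outer loop
vertex 1.198 -1.305 2.944
vertex 0.236 -1.689 2.321
vertex 1.041 -0.955 1.797
endloop
endfacet
facet normal 0.950 -0.237 -0.202
outer loop
vertex 1.198 -1.305 2.944
vertex 1.041 -0.955 1.797
vertex 1.416 -0.158 2.626
endloop
endfacet
facet normal 0.878 -0.034 0.478
outer loop
vertex 1.198 -1.305 2.944
vertex 1.416 -0.158 2.626
vertex 0.842 -0.4 3.662
endloop
endfacet
facet normal -0.160 -0.073 0.985
outer loop
vertex 0.112 -1.345 3.474
vertex 0.842 -0.4 3.662
vertex -0.341 -0.225 3.483
endloop
endfacet
facet normal -0.517 -0.834 0.193
outer loop
vertex 0.236 -1.689 2.321
vertex 0.112 -1.345 3.474
vertex -0.716 -1.022 2.654
endloop
endfacet
facet normal 0.031 -0.603 -0.797
outer loop
vertex 1.041 -0.955 1.797
vertex 0.236 -1.689 2.321
vertex -0.142 -0.78 1.618
endloop
endfacet
facet normal 0.728 0.299 -0.617
outer loop
vertex 1.416 -0.158 2.626
vertex 1.041 -0.955 1.797
vertex 0.588 0.165 1.806
endloop
endfacet
facet normal 0.609 0.628 0.484
outer loop
vertex 0.842 -0.4 3.662
vertex 1.416 -0.158 2.626
vertex 0.464 0.509 2.959
endloop
endfacet

endsolid


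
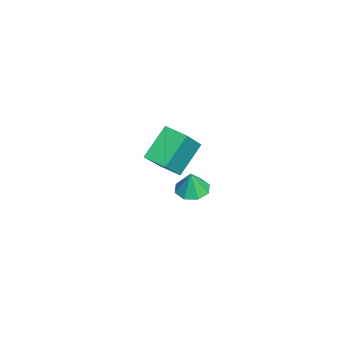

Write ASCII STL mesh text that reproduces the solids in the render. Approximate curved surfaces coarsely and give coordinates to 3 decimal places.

solid 
facet normal -0.592 0.483 0.645
outer loop
vertex -3.104 -3.726 1.762
vertex -2.455 -2.761 1.635
vertex -4.349 -3.101 0.151
endloop
endfacet
facet normal -0.555 -0.825 0.109
outer loop
vertex -3.225 -4.019 -1.075
vertex -3.104 -3.726 1.762
vertex -4.349 -3.101 0.151
endloop
endfacet
facet normal -0.592 0.484 0.645
outer loop
vertex -4.349 -3.101 0.151
vertex -2.455 -2.761 1.635
vertex -3.7 -2.136 0.023
endloop
endfacet
facet normal -0.585 0.293 -0.756
outer loop
vertex -3.7 -2.136 0.023
vertex -3.225 -4.019 -1.075
vertex -4.349 -3.101 0.151
endloop
endfacet
facet normal 0.585 -0.294 0.756
outer loop
vertex -3.104 -3.726 1.762
vertex -1.331 -3.679 0.409
vertex -2.455 -2.761 1.635
endloop
endfacet
facet normal -0.555 -0.825 0.109
outer loop
vertex -1.98 -4.644 0.537
vertex -3.104 -3.726 1.762
vertex -3.225 -4.019 -1.075
endloop
endfacet
facet normal 0.585 -0.293 0.756
outer loop
vertex -1.98 -4.644 0.537
vertex -1.331 -3.679 0.409
vertex -3.104 -3.726 1.762
endloop
endfacet
facet normal 0.555 0.825 -0.109
outer loop
vertex -2.455 -2.761 1.635
vertex -1.331 -3.679 0.409
vertex -3.7 -2.136 0.023
endloop
endfacet
facet normal -0.585 0.294 -0.756
outer loop
vertex -2.576 -3.054 -1.202
vertex -3.225 -4.019 -1.075
vertex -3.7 -2.136 0.023
endloop
endfacet
facet normal 0.555 0.825 -0.109
outer loop
vertex -3.7 -2.136 0.023
vertex -1.331 -3.679 0.409
vertex -2.576 -3.054 -1.202
endloop
endfacet
facet normal 0.592 -0.483 -0.645
outer loop
vertex -2.576 -3.054 -1.202
vertex -1.98 -4.644 0.537
vertex -3.225 -4.019 -1.075
endloop
endfacet
facet normal 0.592 -0.484 -0.645
outer loop
vertex -1.331 -3.679 0.409
vertex -1.98 -4.644 0.537
vertex -2.576 -3.054 -1.202
endloop
endfacet
facet normal -0.137 0.055 -0.989
outer loop
vertex 2.827 -2.823 1.804
vertex 2.153 -2.489 1.916
vertex 2.867 -2.243 1.831
endloop
endfacet
facet normal 0.910 -0.082 0.406
outer loop
vertex 2.827 -2.823 1.804
vertex 2.867 -2.243 1.831
vertex 2.307 -2.551 3.024
endloop
endfacet
facet normal -0.137 0.056 -0.989
outer loop
vertex 2.867 -2.243 1.831
vertex 2.153 -2.489 1.916
vertex 2.49 -1.807 1.908
endloop
endfacet
facet normal 0.707 0.529 0.469
outer loop
vertex 2.867 -2.243 1.831
vertex 2.49 -1.807 1.908
vertex 2.307 -2.551 3.024
endloop
endfacet
facet normal -0.137 0.056 -0.989
outer loop
vertex 2.49 -1.807 1.908
vertex 2.153 -2.489 1.916
vertex 1.915 -1.771 1.99
endloop
endfacet
facet normal 0.132 0.815 0.565
outer loop
vertex 2.49 -1.807 1.908
vertex 1.915 -1.771 1.99
vertex 2.307 -2.551 3.024
endloop
endfacet
facet normal -0.136 0.057 -0.989
outer loop
vertex 1.915 -1.771 1.99
vertex 2.153 -2.489 1.916
vertex 1.48 -2.155 2.028
endloop
endfacet
facet normal -0.478 0.605 0.637
outer loop
vertex 1.915 -1.771 1.99
vertex 1.48 -2.155 2.028
vertex 2.307 -2.551 3.024
endloop
endfacet
facet normal -0.137 0.056 -0.989
outer loop
vertex 1.48 -2.155 2.028
vertex 2.153 -2.489 1.916
vertex 1.439 -2.735 2.001
endloop
endfacet
facet normal -0.764 0.024 0.644
outer loop
vertex 1.48 -2.155 2.028
vertex 1.439 -2.735 2.001
vertex 2.307 -2.551 3.024
endloop
endfacet
facet normal -0.137 0.056 -0.989
outer loop
vertex 1.439 -2.735 2.001
vertex 2.153 -2.489 1.916
vertex 1.817 -3.17 1.924
endloop
endfacet
facet normal -0.560 -0.590 0.582
outer loop
vertex 1.439 -2.735 2.001
vertex 1.817 -3.17 1.924
vertex 2.307 -2.551 3.024
endloop
endfacet
facet normal -0.136 0.055 -0.989
outer loop
vertex 1.817 -3.17 1.924
vertex 2.153 -2.489 1.916
vertex 2.392 -3.207 1.843
endloop
endfacet
facet normal 0.012 -0.874 0.486
outer loop
vertex 1.817 -3.17 1.924
vertex 2.392 -3.207 1.843
vertex 2.307 -2.551 3.024
endloop
endfacet
facet normal -0.137 0.055 -0.989
outer loop
vertex 2.392 -3.207 1.843
vertex 2.153 -2.489 1.916
vertex 2.827 -2.823 1.804
endloop
endfacet
facet normal 0.623 -0.664 0.414
outer loop
vertex 2.392 -3.207 1.843
vertex 2.827 -2.823 1.804
vertex 2.307 -2.551 3.024
endloop
endfacet

endsolid


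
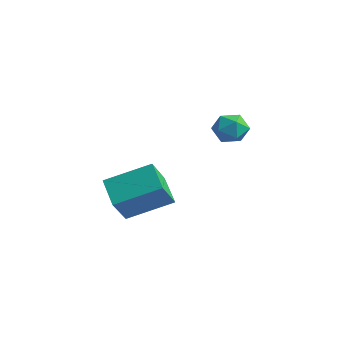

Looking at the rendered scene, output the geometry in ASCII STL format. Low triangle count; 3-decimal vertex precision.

solid 
facet normal -0.819 0.285 0.498
outer loop
vertex -0.548 -2.743 -2.122
vertex 0.565 -1.091 -1.237
vertex -0.974 -1.787 -3.371
endloop
endfacet
facet normal -0.511 -0.758 -0.406
outer loop
vertex 0.295 -2.229 -4.143
vertex -0.548 -2.743 -2.122
vertex -0.974 -1.787 -3.371
endloop
endfacet
facet normal -0.819 0.285 0.498
outer loop
vertex -0.974 -1.787 -3.371
vertex 0.565 -1.091 -1.237
vertex 0.138 -0.135 -2.487
endloop
endfacet
facet normal -0.262 0.586 -0.766
outer loop
vertex 0.138 -0.135 -2.487
vertex 0.295 -2.229 -4.143
vertex -0.974 -1.787 -3.371
endloop
endfacet
facet normal 0.262 -0.587 0.766
outer loop
vertex -0.548 -2.743 -2.122
vertex 1.834 -1.533 -2.009
vertex 0.565 -1.091 -1.237
endloop
endfacet
facet normal -0.510 -0.758 -0.406
outer loop
vertex 0.722 -3.185 -2.893
vertex -0.548 -2.743 -2.122
vertex 0.295 -2.229 -4.143
endloop
endfacet
facet normal 0.261 -0.586 0.767
outer loop
vertex 0.722 -3.185 -2.893
vertex 1.834 -1.533 -2.009
vertex -0.548 -2.743 -2.122
endloop
endfacet
facet normal 0.511 0.758 0.405
outer loop
vertex 0.565 -1.091 -1.237
vertex 1.834 -1.533 -2.009
vertex 0.138 -0.135 -2.487
endloop
endfacet
facet normal -0.261 0.587 -0.767
outer loop
vertex 1.408 -0.577 -3.258
vertex 0.295 -2.229 -4.143
vertex 0.138 -0.135 -2.487
endloop
endfacet
facet normal 0.510 0.758 0.406
outer loop
vertex 0.138 -0.135 -2.487
vertex 1.834 -1.533 -2.009
vertex 1.408 -0.577 -3.258
endloop
endfacet
facet normal 0.819 -0.285 -0.498
outer loop
vertex 1.408 -0.577 -3.258
vertex 0.722 -3.185 -2.893
vertex 0.295 -2.229 -4.143
endloop
endfacet
facet normal 0.819 -0.285 -0.498
outer loop
vertex 1.834 -1.533 -2.009
vertex 0.722 -3.185 -2.893
vertex 1.408 -0.577 -3.258
endloop
endfacet
facet normal 0.123 0.018 0.992
outer loop
vertex 0.711 3.371 0.419
vertex 0.423 2.56 0.469
vertex 1.265 2.713 0.362
endloop
endfacet
facet normal 0.596 0.443 0.670
outer loop
vertex 0.711 3.371 0.419
vertex 1.265 2.713 0.362
vertex 1.348 3.393 -0.162
endloop
endfacet
facet normal 0.233 0.928 0.291
outer loop
vertex 0.711 3.371 0.419
vertex 1.348 3.393 -0.162
vertex 0.557 3.66 -0.379
endloop
endfacet
facet normal -0.463 0.801 0.379
outer loop
vertex 0.711 3.371 0.419
vertex 0.557 3.66 -0.379
vertex -0.014 3.145 0.011
endloop
endfacet
facet normal -0.532 0.239 0.813
outer loop
vertex 0.711 3.371 0.419
vertex -0.014 3.145 0.011
vertex 0.423 2.56 0.469
endloop
endfacet
facet normal 0.976 0.046 0.215
outer loop
vertex 1.348 3.393 -0.162
vertex 1.265 2.713 0.362
vertex 1.454 2.595 -0.471
endloop
endfacet
facet normal 0.210 -0.643 0.737
outer loop
vertex 1.265 2.713 0.362
vertex 0.423 2.56 0.469
vertex 0.883 2.08 -0.081
endloop
endfacet
facet normal -0.849 -0.285 0.445
outer loop
vertex 0.423 2.56 0.469
vertex -0.014 3.145 0.011
vertex 0.092 2.347 -0.298
endloop
endfacet
facet normal -0.738 0.624 -0.256
outer loop
vertex -0.014 3.145 0.011
vertex 0.557 3.66 -0.379
vertex 0.175 3.027 -0.822
endloop
endfacet
facet normal 0.390 0.830 -0.399
outer loop
vertex 0.557 3.66 -0.379
vertex 1.348 3.393 -0.162
vertex 1.017 3.18 -0.929
endloop
endfacet
facet normal 0.463 -0.801 -0.379
outer loop
vertex 0.729 2.369 -0.879
vertex 1.454 2.595 -0.471
vertex 0.883 2.08 -0.081
endloop
endfacet
facet normal -0.233 -0.928 -0.291
outer loop
vertex 0.729 2.369 -0.879
vertex 0.883 2.08 -0.081
vertex 0.092 2.347 -0.298
endloop
endfacet
facet normal -0.596 -0.443 -0.670
outer loop
vertex 0.729 2.369 -0.879
vertex 0.092 2.347 -0.298
vertex 0.175 3.027 -0.822
endloop
endfacet
facet normal -0.123 -0.018 -0.992
outer loop
vertex 0.729 2.369 -0.879
vertex 0.175 3.027 -0.822
vertex 1.017 3.18 -0.929
endloop
endfacet
facet normal 0.532 -0.239 -0.813
outer loop
vertex 0.729 2.369 -0.879
vertex 1.017 3.18 -0.929
vertex 1.454 2.595 -0.471
endloop
endfacet
facet normal 0.738 -0.624 0.256
outer loop
vertex 0.883 2.08 -0.081
vertex 1.454 2.595 -0.471
vertex 1.265 2.713 0.362
endloop
endfacet
facet normal -0.390 -0.830 0.399
outer loop
vertex 0.092 2.347 -0.298
vertex 0.883 2.08 -0.081
vertex 0.423 2.56 0.469
endloop
endfacet
facet normal -0.976 -0.046 -0.215
outer loop
vertex 0.175 3.027 -0.822
vertex 0.092 2.347 -0.298
vertex -0.014 3.145 0.011
endloop
endfacet
facet normal -0.210 0.643 -0.737
outer loop
vertex 1.017 3.18 -0.929
vertex 0.175 3.027 -0.822
vertex 0.557 3.66 -0.379
endloop
endfacet
facet normal 0.849 0.285 -0.445
outer loop
vertex 1.454 2.595 -0.471
vertex 1.017 3.18 -0.929
vertex 1.348 3.393 -0.162
endloop
endfacet

endsolid


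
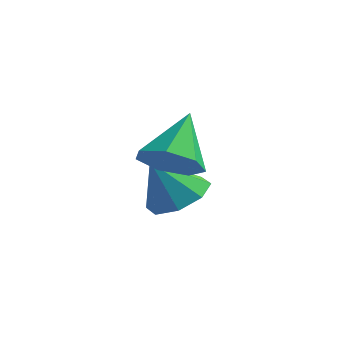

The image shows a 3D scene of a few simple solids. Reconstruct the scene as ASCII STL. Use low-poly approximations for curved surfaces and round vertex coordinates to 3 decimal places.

solid 
facet normal 0.284 0.423 -0.860
outer loop
vertex -0.959 2.428 0.626
vertex -1.549 3.155 0.789
vertex -0.641 2.967 0.996
endloop
endfacet
facet normal 0.591 -0.664 0.459
outer loop
vertex -0.959 2.428 0.626
vertex -0.641 2.967 0.996
vertex -1.971 2.525 2.071
endloop
endfacet
facet normal 0.284 0.422 -0.861
outer loop
vertex -0.641 2.967 0.996
vertex -1.549 3.155 0.789
vertex -0.855 3.617 1.244
endloop
endfacet
facet normal 0.642 -0.079 0.762
outer loop
vertex -0.641 2.967 0.996
vertex -0.855 3.617 1.244
vertex -1.971 2.525 2.071
endloop
endfacet
facet normal 0.283 0.423 -0.861
outer loop
vertex -0.855 3.617 1.244
vertex -1.549 3.155 0.789
vertex -1.475 3.995 1.226
endloop
endfacet
facet normal 0.233 0.424 0.875
outer loop
vertex -0.855 3.617 1.244
vertex -1.475 3.995 1.226
vertex -1.971 2.525 2.071
endloop
endfacet
facet normal 0.284 0.423 -0.861
outer loop
vertex -1.475 3.995 1.226
vertex -1.549 3.155 0.789
vertex -2.139 3.882 0.951
endloop
endfacet
facet normal -0.397 0.554 0.731
outer loop
vertex -1.475 3.995 1.226
vertex -2.139 3.882 0.951
vertex -1.971 2.525 2.071
endloop
endfacet
facet normal 0.283 0.422 -0.861
outer loop
vertex -2.139 3.882 0.951
vertex -1.549 3.155 0.789
vertex -2.457 3.342 0.582
endloop
endfacet
facet normal -0.879 0.234 0.415
outer loop
vertex -2.139 3.882 0.951
vertex -2.457 3.342 0.582
vertex -1.971 2.525 2.071
endloop
endfacet
facet normal 0.283 0.424 -0.860
outer loop
vertex -2.457 3.342 0.582
vertex -1.549 3.155 0.789
vertex -2.243 2.693 0.333
endloop
endfacet
facet normal -0.930 -0.350 0.112
outer loop
vertex -2.457 3.342 0.582
vertex -2.243 2.693 0.333
vertex -1.971 2.525 2.071
endloop
endfacet
facet normal 0.284 0.423 -0.861
outer loop
vertex -2.243 2.693 0.333
vertex -1.549 3.155 0.789
vertex -1.623 2.315 0.352
endloop
endfacet
facet normal -0.521 -0.854 -0.001
outer loop
vertex -2.243 2.693 0.333
vertex -1.623 2.315 0.352
vertex -1.971 2.525 2.071
endloop
endfacet
facet normal 0.283 0.423 -0.861
outer loop
vertex -1.623 2.315 0.352
vertex -1.549 3.155 0.789
vertex -0.959 2.428 0.626
endloop
endfacet
facet normal 0.109 -0.984 0.142
outer loop
vertex -1.623 2.315 0.352
vertex -0.959 2.428 0.626
vertex -1.971 2.525 2.071
endloop
endfacet
facet normal 0.176 -0.660 -0.730
outer loop
vertex 0.668 -0.056 3.683
vertex 0.323 0.509 3.089
vertex 1.168 0.435 3.36
endloop
endfacet
facet normal 0.598 -0.084 0.797
outer loop
vertex 0.668 -0.056 3.683
vertex 1.168 0.435 3.36
vertex 0.017 1.651 4.351
endloop
endfacet
facet normal 0.176 -0.660 -0.730
outer loop
vertex 1.168 0.435 3.36
vertex 0.323 0.509 3.089
vertex 1.032 0.983 2.832
endloop
endfacet
facet normal 0.804 0.504 0.316
outer loop
vertex 1.168 0.435 3.36
vertex 1.032 0.983 2.832
vertex 0.017 1.651 4.351
endloop
endfacet
facet normal 0.177 -0.660 -0.730
outer loop
vertex 1.032 0.983 2.832
vertex 0.323 0.509 3.089
vertex 0.363 1.173 2.498
endloop
endfacet
facet normal 0.348 0.921 -0.173
outer loop
vertex 1.032 0.983 2.832
vertex 0.363 1.173 2.498
vertex 0.017 1.651 4.351
endloop
endfacet
facet normal 0.177 -0.660 -0.730
outer loop
vertex 0.363 1.173 2.498
vertex 0.323 0.509 3.089
vertex -0.336 0.864 2.608
endloop
endfacet
facet normal -0.425 0.854 -0.300
outer loop
vertex 0.363 1.173 2.498
vertex -0.336 0.864 2.608
vertex 0.017 1.651 4.351
endloop
endfacet
facet normal 0.178 -0.660 -0.730
outer loop
vertex -0.336 0.864 2.608
vertex 0.323 0.509 3.089
vertex -0.539 0.287 3.08
endloop
endfacet
facet normal -0.935 0.353 0.030
outer loop
vertex -0.336 0.864 2.608
vertex -0.539 0.287 3.08
vertex 0.017 1.651 4.351
endloop
endfacet
facet normal 0.178 -0.660 -0.730
outer loop
vertex -0.539 0.287 3.08
vertex 0.323 0.509 3.089
vertex -0.092 -0.122 3.559
endloop
endfacet
facet normal -0.797 -0.205 0.569
outer loop
vertex -0.539 0.287 3.08
vertex -0.092 -0.122 3.559
vertex 0.017 1.651 4.351
endloop
endfacet
facet normal 0.176 -0.660 -0.730
outer loop
vertex -0.092 -0.122 3.559
vertex 0.323 0.509 3.089
vertex 0.668 -0.056 3.683
endloop
endfacet
facet normal -0.114 -0.399 0.910
outer loop
vertex -0.092 -0.122 3.559
vertex 0.668 -0.056 3.683
vertex 0.017 1.651 4.351
endloop
endfacet

endsolid


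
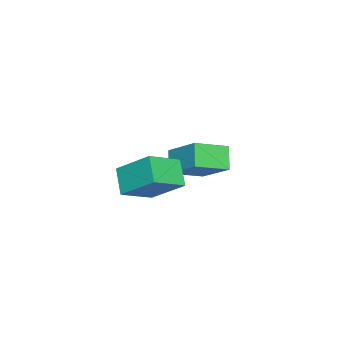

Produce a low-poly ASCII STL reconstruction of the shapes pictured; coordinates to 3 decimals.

solid 
facet normal -0.686 0.641 -0.343
outer loop
vertex -2.23 -2.012 1.928
vertex -1.553 -0.744 2.944
vertex -1.575 -1.732 1.142
endloop
endfacet
facet normal -0.385 -0.720 -0.577
outer loop
vertex -0.587 -2.656 1.636
vertex -2.23 -2.012 1.928
vertex -1.575 -1.732 1.142
endloop
endfacet
facet normal -0.686 0.642 -0.343
outer loop
vertex -1.575 -1.732 1.142
vertex -1.553 -0.744 2.944
vertex -0.898 -0.464 2.159
endloop
endfacet
facet normal 0.618 0.264 -0.741
outer loop
vertex -0.898 -0.464 2.159
vertex -0.587 -2.656 1.636
vertex -1.575 -1.732 1.142
endloop
endfacet
facet normal -0.617 -0.264 0.741
outer loop
vertex -2.23 -2.012 1.928
vertex -0.565 -1.668 3.438
vertex -1.553 -0.744 2.944
endloop
endfacet
facet normal -0.385 -0.720 -0.578
outer loop
vertex -1.242 -2.936 2.421
vertex -2.23 -2.012 1.928
vertex -0.587 -2.656 1.636
endloop
endfacet
facet normal -0.617 -0.265 0.741
outer loop
vertex -1.242 -2.936 2.421
vertex -0.565 -1.668 3.438
vertex -2.23 -2.012 1.928
endloop
endfacet
facet normal 0.385 0.720 0.578
outer loop
vertex -1.553 -0.744 2.944
vertex -0.565 -1.668 3.438
vertex -0.898 -0.464 2.159
endloop
endfacet
facet normal 0.617 0.264 -0.741
outer loop
vertex 0.09 -1.388 2.652
vertex -0.587 -2.656 1.636
vertex -0.898 -0.464 2.159
endloop
endfacet
facet normal 0.385 0.720 0.577
outer loop
vertex -0.898 -0.464 2.159
vertex -0.565 -1.668 3.438
vertex 0.09 -1.388 2.652
endloop
endfacet
facet normal 0.686 -0.641 0.344
outer loop
vertex 0.09 -1.388 2.652
vertex -1.242 -2.936 2.421
vertex -0.587 -2.656 1.636
endloop
endfacet
facet normal 0.686 -0.642 0.343
outer loop
vertex -0.565 -1.668 3.438
vertex -1.242 -2.936 2.421
vertex 0.09 -1.388 2.652
endloop
endfacet
facet normal -0.627 -0.412 0.662
outer loop
vertex 2.655 -3.261 3.542
vertex 2.876 -1.948 4.568
vertex 1.557 -2.589 2.92
endloop
endfacet
facet normal -0.132 -0.781 -0.610
outer loop
vertex 2.284 -2.112 2.152
vertex 2.655 -3.261 3.542
vertex 1.557 -2.589 2.92
endloop
endfacet
facet normal -0.627 -0.411 0.662
outer loop
vertex 1.557 -2.589 2.92
vertex 2.876 -1.948 4.568
vertex 1.778 -1.277 3.945
endloop
endfacet
facet normal -0.768 0.470 -0.435
outer loop
vertex 1.778 -1.277 3.945
vertex 2.284 -2.112 2.152
vertex 1.557 -2.589 2.92
endloop
endfacet
facet normal 0.768 -0.470 0.435
outer loop
vertex 2.655 -3.261 3.542
vertex 3.603 -1.471 3.8
vertex 2.876 -1.948 4.568
endloop
endfacet
facet normal -0.131 -0.781 -0.611
outer loop
vertex 3.382 -2.783 2.775
vertex 2.655 -3.261 3.542
vertex 2.284 -2.112 2.152
endloop
endfacet
facet normal 0.768 -0.470 0.435
outer loop
vertex 3.382 -2.783 2.775
vertex 3.603 -1.471 3.8
vertex 2.655 -3.261 3.542
endloop
endfacet
facet normal 0.132 0.781 0.610
outer loop
vertex 2.876 -1.948 4.568
vertex 3.603 -1.471 3.8
vertex 1.778 -1.277 3.945
endloop
endfacet
facet normal -0.768 0.470 -0.435
outer loop
vertex 2.505 -0.799 3.178
vertex 2.284 -2.112 2.152
vertex 1.778 -1.277 3.945
endloop
endfacet
facet normal 0.132 0.781 0.611
outer loop
vertex 1.778 -1.277 3.945
vertex 3.603 -1.471 3.8
vertex 2.505 -0.799 3.178
endloop
endfacet
facet normal 0.627 0.411 -0.662
outer loop
vertex 2.505 -0.799 3.178
vertex 3.382 -2.783 2.775
vertex 2.284 -2.112 2.152
endloop
endfacet
facet normal 0.627 0.411 -0.662
outer loop
vertex 3.603 -1.471 3.8
vertex 3.382 -2.783 2.775
vertex 2.505 -0.799 3.178
endloop
endfacet

endsolid


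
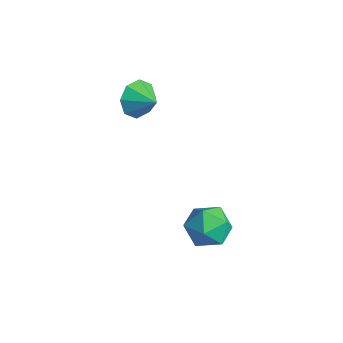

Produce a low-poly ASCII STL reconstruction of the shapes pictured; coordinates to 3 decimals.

solid 
facet normal -0.614 -0.439 0.656
outer loop
vertex 0.701 3.288 -2.835
vertex 1.381 2.251 -2.893
vertex 1.652 3.125 -2.055
endloop
endfacet
facet normal -0.584 0.265 0.767
outer loop
vertex 0.701 3.288 -2.835
vertex 1.652 3.125 -2.055
vertex 1.464 4.233 -2.581
endloop
endfacet
facet normal -0.789 0.592 0.167
outer loop
vertex 0.701 3.288 -2.835
vertex 1.464 4.233 -2.581
vertex 1.076 4.044 -3.745
endloop
endfacet
facet normal -0.945 0.089 -0.316
outer loop
vertex 0.701 3.288 -2.835
vertex 1.076 4.044 -3.745
vertex 1.025 2.819 -3.937
endloop
endfacet
facet normal -0.837 -0.548 -0.013
outer loop
vertex 0.701 3.288 -2.835
vertex 1.025 2.819 -3.937
vertex 1.381 2.251 -2.893
endloop
endfacet
facet normal 0.097 0.440 0.893
outer loop
vertex 1.464 4.233 -2.581
vertex 1.652 3.125 -2.055
vertex 2.615 3.781 -2.483
endloop
endfacet
facet normal 0.049 -0.699 0.713
outer loop
vertex 1.652 3.125 -2.055
vertex 1.381 2.251 -2.893
vertex 2.564 2.556 -2.675
endloop
endfacet
facet normal -0.312 -0.875 -0.370
outer loop
vertex 1.381 2.251 -2.893
vertex 1.025 2.819 -3.937
vertex 2.176 2.367 -3.839
endloop
endfacet
facet normal -0.487 0.155 -0.859
outer loop
vertex 1.025 2.819 -3.937
vertex 1.076 4.044 -3.745
vertex 1.988 3.475 -4.365
endloop
endfacet
facet normal -0.235 0.969 -0.079
outer loop
vertex 1.076 4.044 -3.745
vertex 1.464 4.233 -2.581
vertex 2.259 4.349 -3.527
endloop
endfacet
facet normal 0.945 -0.089 0.316
outer loop
vertex 2.939 3.312 -3.585
vertex 2.615 3.781 -2.483
vertex 2.564 2.556 -2.675
endloop
endfacet
facet normal 0.789 -0.592 -0.167
outer loop
vertex 2.939 3.312 -3.585
vertex 2.564 2.556 -2.675
vertex 2.176 2.367 -3.839
endloop
endfacet
facet normal 0.584 -0.265 -0.767
outer loop
vertex 2.939 3.312 -3.585
vertex 2.176 2.367 -3.839
vertex 1.988 3.475 -4.365
endloop
endfacet
facet normal 0.614 0.439 -0.656
outer loop
vertex 2.939 3.312 -3.585
vertex 1.988 3.475 -4.365
vertex 2.259 4.349 -3.527
endloop
endfacet
facet normal 0.837 0.548 0.013
outer loop
vertex 2.939 3.312 -3.585
vertex 2.259 4.349 -3.527
vertex 2.615 3.781 -2.483
endloop
endfacet
facet normal 0.487 -0.155 0.859
outer loop
vertex 2.564 2.556 -2.675
vertex 2.615 3.781 -2.483
vertex 1.652 3.125 -2.055
endloop
endfacet
facet normal 0.235 -0.969 0.079
outer loop
vertex 2.176 2.367 -3.839
vertex 2.564 2.556 -2.675
vertex 1.381 2.251 -2.893
endloop
endfacet
facet normal -0.097 -0.440 -0.893
outer loop
vertex 1.988 3.475 -4.365
vertex 2.176 2.367 -3.839
vertex 1.025 2.819 -3.937
endloop
endfacet
facet normal -0.049 0.699 -0.713
outer loop
vertex 2.259 4.349 -3.527
vertex 1.988 3.475 -4.365
vertex 1.076 4.044 -3.745
endloop
endfacet
facet normal 0.312 0.875 0.370
outer loop
vertex 2.615 3.781 -2.483
vertex 2.259 4.349 -3.527
vertex 1.464 4.233 -2.581
endloop
endfacet
facet normal -0.904 -0.193 -0.383
outer loop
vertex -3.79 3.143 0.433
vertex -4.256 3.533 1.337
vertex -3.944 3.961 0.385
endloop
endfacet
facet normal 0.856 0.132 -0.501
outer loop
vertex -3.79 3.143 0.433
vertex -3.944 3.961 0.385
vertex -3.064 3.787 1.843
endloop
endfacet
facet normal -0.904 -0.193 -0.383
outer loop
vertex -3.944 3.961 0.385
vertex -4.256 3.533 1.337
vertex -4.281 4.529 0.895
endloop
endfacet
facet normal 0.662 0.679 -0.318
outer loop
vertex -3.944 3.961 0.385
vertex -4.281 4.529 0.895
vertex -3.064 3.787 1.843
endloop
endfacet
facet normal -0.903 -0.193 -0.383
outer loop
vertex -4.281 4.529 0.895
vertex -4.256 3.533 1.337
vertex -4.604 4.513 1.664
endloop
endfacet
facet normal 0.401 0.897 0.187
outer loop
vertex -4.281 4.529 0.895
vertex -4.604 4.513 1.664
vertex -3.064 3.787 1.843
endloop
endfacet
facet normal -0.903 -0.193 -0.383
outer loop
vertex -4.604 4.513 1.664
vertex -4.256 3.533 1.337
vertex -4.723 3.923 2.242
endloop
endfacet
facet normal 0.227 0.658 0.718
outer loop
vertex -4.604 4.513 1.664
vertex -4.723 3.923 2.242
vertex -3.064 3.787 1.843
endloop
endfacet
facet normal -0.903 -0.194 -0.383
outer loop
vertex -4.723 3.923 2.242
vertex -4.256 3.533 1.337
vertex -4.568 3.105 2.29
endloop
endfacet
facet normal 0.241 0.102 0.965
outer loop
vertex -4.723 3.923 2.242
vertex -4.568 3.105 2.29
vertex -3.064 3.787 1.843
endloop
endfacet
facet normal -0.904 -0.193 -0.382
outer loop
vertex -4.568 3.105 2.29
vertex -4.256 3.533 1.337
vertex -4.231 2.537 1.78
endloop
endfacet
facet normal 0.435 -0.445 0.783
outer loop
vertex -4.568 3.105 2.29
vertex -4.231 2.537 1.78
vertex -3.064 3.787 1.843
endloop
endfacet
facet normal -0.904 -0.193 -0.382
outer loop
vertex -4.231 2.537 1.78
vertex -4.256 3.533 1.337
vertex -3.909 2.553 1.011
endloop
endfacet
facet normal 0.695 -0.663 0.277
outer loop
vertex -4.231 2.537 1.78
vertex -3.909 2.553 1.011
vertex -3.064 3.787 1.843
endloop
endfacet
facet normal -0.904 -0.193 -0.383
outer loop
vertex -3.909 2.553 1.011
vertex -4.256 3.533 1.337
vertex -3.79 3.143 0.433
endloop
endfacet
facet normal 0.869 -0.424 -0.254
outer loop
vertex -3.909 2.553 1.011
vertex -3.79 3.143 0.433
vertex -3.064 3.787 1.843
endloop
endfacet

endsolid


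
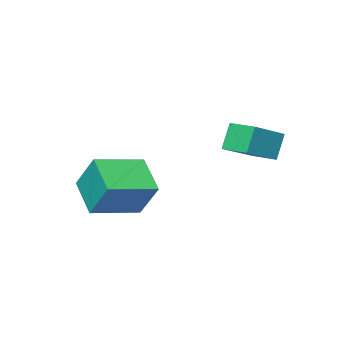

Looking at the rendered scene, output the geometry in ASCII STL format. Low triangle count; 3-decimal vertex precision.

solid 
facet normal -0.908 -0.066 -0.414
outer loop
vertex -2.736 -0.6 -0.642
vertex -2.836 0.343 -0.574
vertex -2.338 -0.493 -1.531
endloop
endfacet
facet normal 0.105 -0.992 -0.072
outer loop
vertex -1.104 -0.403 -0.966
vertex -2.736 -0.6 -0.642
vertex -2.338 -0.493 -1.531
endloop
endfacet
facet normal -0.908 -0.066 -0.414
outer loop
vertex -2.338 -0.493 -1.531
vertex -2.836 0.343 -0.574
vertex -2.438 0.449 -1.463
endloop
endfacet
facet normal 0.407 0.109 -0.907
outer loop
vertex -2.438 0.449 -1.463
vertex -1.104 -0.403 -0.966
vertex -2.338 -0.493 -1.531
endloop
endfacet
facet normal -0.407 -0.109 0.907
outer loop
vertex -2.736 -0.6 -0.642
vertex -1.602 0.433 -0.009
vertex -2.836 0.343 -0.574
endloop
endfacet
facet normal 0.106 -0.992 -0.071
outer loop
vertex -1.502 -0.509 -0.077
vertex -2.736 -0.6 -0.642
vertex -1.104 -0.403 -0.966
endloop
endfacet
facet normal -0.407 -0.109 0.907
outer loop
vertex -1.502 -0.509 -0.077
vertex -1.602 0.433 -0.009
vertex -2.736 -0.6 -0.642
endloop
endfacet
facet normal -0.105 0.992 0.071
outer loop
vertex -2.836 0.343 -0.574
vertex -1.602 0.433 -0.009
vertex -2.438 0.449 -1.463
endloop
endfacet
facet normal 0.407 0.109 -0.907
outer loop
vertex -1.204 0.54 -0.898
vertex -1.104 -0.403 -0.966
vertex -2.438 0.449 -1.463
endloop
endfacet
facet normal -0.106 0.992 0.072
outer loop
vertex -2.438 0.449 -1.463
vertex -1.602 0.433 -0.009
vertex -1.204 0.54 -0.898
endloop
endfacet
facet normal 0.908 0.066 0.414
outer loop
vertex -1.204 0.54 -0.898
vertex -1.502 -0.509 -0.077
vertex -1.104 -0.403 -0.966
endloop
endfacet
facet normal 0.908 0.066 0.414
outer loop
vertex -1.602 0.433 -0.009
vertex -1.502 -0.509 -0.077
vertex -1.204 0.54 -0.898
endloop
endfacet
facet normal -0.965 0.203 -0.167
outer loop
vertex -0.493 -3.149 -1.991
vertex -0.119 -2.014 -2.776
vertex -0.463 -3.969 -3.161
endloop
endfacet
facet normal -0.262 -0.793 0.549
outer loop
vertex 1.139 -4.306 -2.884
vertex -0.493 -3.149 -1.991
vertex -0.463 -3.969 -3.161
endloop
endfacet
facet normal -0.965 0.203 -0.168
outer loop
vertex -0.463 -3.969 -3.161
vertex -0.119 -2.014 -2.776
vertex -0.088 -2.835 -3.947
endloop
endfacet
facet normal 0.021 -0.574 -0.818
outer loop
vertex -0.088 -2.835 -3.947
vertex 1.139 -4.306 -2.884
vertex -0.463 -3.969 -3.161
endloop
endfacet
facet normal -0.021 0.573 0.819
outer loop
vertex -0.493 -3.149 -1.991
vertex 1.483 -2.351 -2.499
vertex -0.119 -2.014 -2.776
endloop
endfacet
facet normal -0.262 -0.793 0.549
outer loop
vertex 1.108 -3.485 -1.713
vertex -0.493 -3.149 -1.991
vertex 1.139 -4.306 -2.884
endloop
endfacet
facet normal -0.022 0.574 0.818
outer loop
vertex 1.108 -3.485 -1.713
vertex 1.483 -2.351 -2.499
vertex -0.493 -3.149 -1.991
endloop
endfacet
facet normal 0.262 0.793 -0.549
outer loop
vertex -0.119 -2.014 -2.776
vertex 1.483 -2.351 -2.499
vertex -0.088 -2.835 -3.947
endloop
endfacet
facet normal 0.022 -0.574 -0.819
outer loop
vertex 1.513 -3.171 -3.669
vertex 1.139 -4.306 -2.884
vertex -0.088 -2.835 -3.947
endloop
endfacet
facet normal 0.262 0.793 -0.549
outer loop
vertex -0.088 -2.835 -3.947
vertex 1.483 -2.351 -2.499
vertex 1.513 -3.171 -3.669
endloop
endfacet
facet normal 0.965 -0.202 0.167
outer loop
vertex 1.513 -3.171 -3.669
vertex 1.108 -3.485 -1.713
vertex 1.139 -4.306 -2.884
endloop
endfacet
facet normal 0.965 -0.203 0.167
outer loop
vertex 1.483 -2.351 -2.499
vertex 1.108 -3.485 -1.713
vertex 1.513 -3.171 -3.669
endloop
endfacet

endsolid


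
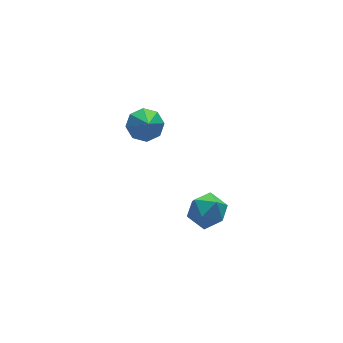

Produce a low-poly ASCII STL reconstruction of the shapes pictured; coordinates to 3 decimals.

solid 
facet normal 0.210 0.633 -0.745
outer loop
vertex 1.411 3.577 2.282
vertex 0.415 3.94 2.31
vertex 1.324 4.203 2.789
endloop
endfacet
facet normal 0.749 -0.351 0.562
outer loop
vertex 1.411 3.577 2.282
vertex 1.324 4.203 2.789
vertex 0.045 2.82 3.63
endloop
endfacet
facet normal 0.210 0.633 -0.745
outer loop
vertex 1.324 4.203 2.789
vertex 0.415 3.94 2.31
vertex 0.704 4.676 3.016
endloop
endfacet
facet normal 0.433 0.141 0.890
outer loop
vertex 1.324 4.203 2.789
vertex 0.704 4.676 3.016
vertex 0.045 2.82 3.63
endloop
endfacet
facet normal 0.209 0.633 -0.745
outer loop
vertex 0.704 4.676 3.016
vertex 0.415 3.94 2.31
vertex -0.084 4.717 2.83
endloop
endfacet
facet normal -0.195 0.370 0.908
outer loop
vertex 0.704 4.676 3.016
vertex -0.084 4.717 2.83
vertex 0.045 2.82 3.63
endloop
endfacet
facet normal 0.209 0.633 -0.745
outer loop
vertex -0.084 4.717 2.83
vertex 0.415 3.94 2.31
vertex -0.58 4.303 2.339
endloop
endfacet
facet normal -0.769 0.203 0.606
outer loop
vertex -0.084 4.717 2.83
vertex -0.58 4.303 2.339
vertex 0.045 2.82 3.63
endloop
endfacet
facet normal 0.209 0.633 -0.745
outer loop
vertex -0.58 4.303 2.339
vertex 0.415 3.94 2.31
vertex -0.493 3.676 1.831
endloop
endfacet
facet normal -0.952 -0.262 0.160
outer loop
vertex -0.58 4.303 2.339
vertex -0.493 3.676 1.831
vertex 0.045 2.82 3.63
endloop
endfacet
facet normal 0.209 0.633 -0.745
outer loop
vertex -0.493 3.676 1.831
vertex 0.415 3.94 2.31
vertex 0.126 3.204 1.604
endloop
endfacet
facet normal -0.636 -0.753 -0.168
outer loop
vertex -0.493 3.676 1.831
vertex 0.126 3.204 1.604
vertex 0.045 2.82 3.63
endloop
endfacet
facet normal 0.210 0.632 -0.745
outer loop
vertex 0.126 3.204 1.604
vertex 0.415 3.94 2.31
vertex 0.915 3.162 1.791
endloop
endfacet
facet normal -0.008 -0.982 -0.187
outer loop
vertex 0.126 3.204 1.604
vertex 0.915 3.162 1.791
vertex 0.045 2.82 3.63
endloop
endfacet
facet normal 0.209 0.632 -0.746
outer loop
vertex 0.915 3.162 1.791
vertex 0.415 3.94 2.31
vertex 1.411 3.577 2.282
endloop
endfacet
facet normal 0.567 -0.815 0.117
outer loop
vertex 0.915 3.162 1.791
vertex 1.411 3.577 2.282
vertex 0.045 2.82 3.63
endloop
endfacet
facet normal -0.895 -0.438 -0.084
outer loop
vertex -0.782 -2.831 1.21
vertex -0.282 -3.753 0.698
vertex -0.405 -3.725 1.859
endloop
endfacet
facet normal -0.872 -0.013 0.489
outer loop
vertex -0.782 -2.831 1.21
vertex -0.405 -3.725 1.859
vertex -0.222 -2.629 2.214
endloop
endfacet
facet normal -0.714 0.646 0.268
outer loop
vertex -0.782 -2.831 1.21
vertex -0.222 -2.629 2.214
vertex 0.013 -1.979 1.274
endloop
endfacet
facet normal -0.639 0.629 -0.442
outer loop
vertex -0.782 -2.831 1.21
vertex 0.013 -1.979 1.274
vertex -0.023 -2.674 0.337
endloop
endfacet
facet normal -0.750 -0.041 -0.660
outer loop
vertex -0.782 -2.831 1.21
vertex -0.023 -2.674 0.337
vertex -0.282 -3.753 0.698
endloop
endfacet
facet normal -0.341 -0.238 0.909
outer loop
vertex -0.222 -2.629 2.214
vertex -0.405 -3.725 1.859
vertex 0.623 -3.426 2.323
endloop
endfacet
facet normal -0.378 -0.926 -0.018
outer loop
vertex -0.405 -3.725 1.859
vertex -0.282 -3.753 0.698
vertex 0.587 -4.121 1.386
endloop
endfacet
facet normal -0.144 -0.283 -0.948
outer loop
vertex -0.282 -3.753 0.698
vertex -0.023 -2.674 0.337
vertex 0.822 -3.471 0.446
endloop
endfacet
facet normal 0.036 0.802 -0.596
outer loop
vertex -0.023 -2.674 0.337
vertex 0.013 -1.979 1.274
vertex 1.005 -2.375 0.801
endloop
endfacet
facet normal -0.086 0.829 0.552
outer loop
vertex 0.013 -1.979 1.274
vertex -0.222 -2.629 2.214
vertex 0.882 -2.347 1.962
endloop
endfacet
facet normal 0.639 -0.629 0.442
outer loop
vertex 1.382 -3.269 1.45
vertex 0.623 -3.426 2.323
vertex 0.587 -4.121 1.386
endloop
endfacet
facet normal 0.714 -0.646 -0.268
outer loop
vertex 1.382 -3.269 1.45
vertex 0.587 -4.121 1.386
vertex 0.822 -3.471 0.446
endloop
endfacet
facet normal 0.872 0.013 -0.489
outer loop
vertex 1.382 -3.269 1.45
vertex 0.822 -3.471 0.446
vertex 1.005 -2.375 0.801
endloop
endfacet
facet normal 0.895 0.438 0.084
outer loop
vertex 1.382 -3.269 1.45
vertex 1.005 -2.375 0.801
vertex 0.882 -2.347 1.962
endloop
endfacet
facet normal 0.750 0.041 0.660
outer loop
vertex 1.382 -3.269 1.45
vertex 0.882 -2.347 1.962
vertex 0.623 -3.426 2.323
endloop
endfacet
facet normal -0.036 -0.802 0.596
outer loop
vertex 0.587 -4.121 1.386
vertex 0.623 -3.426 2.323
vertex -0.405 -3.725 1.859
endloop
endfacet
facet normal 0.086 -0.829 -0.552
outer loop
vertex 0.822 -3.471 0.446
vertex 0.587 -4.121 1.386
vertex -0.282 -3.753 0.698
endloop
endfacet
facet normal 0.341 0.238 -0.909
outer loop
vertex 1.005 -2.375 0.801
vertex 0.822 -3.471 0.446
vertex -0.023 -2.674 0.337
endloop
endfacet
facet normal 0.378 0.926 0.018
outer loop
vertex 0.882 -2.347 1.962
vertex 1.005 -2.375 0.801
vertex 0.013 -1.979 1.274
endloop
endfacet
facet normal 0.144 0.283 0.948
outer loop
vertex 0.623 -3.426 2.323
vertex 0.882 -2.347 1.962
vertex -0.222 -2.629 2.214
endloop
endfacet

endsolid


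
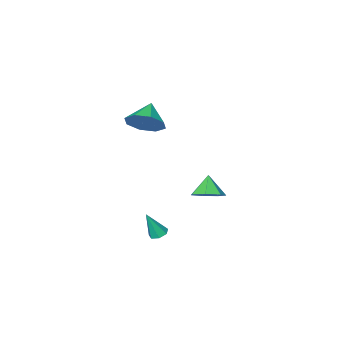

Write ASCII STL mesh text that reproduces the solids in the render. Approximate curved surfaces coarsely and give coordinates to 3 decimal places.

solid 
facet normal -0.369 0.152 -0.917
outer loop
vertex 1.444 3.268 -4.687
vertex 1.099 3.618 -4.49
vertex 1.589 3.704 -4.673
endloop
endfacet
facet normal 0.944 -0.310 -0.115
outer loop
vertex 1.444 3.268 -4.687
vertex 1.589 3.704 -4.673
vertex 1.681 3.382 -3.05
endloop
endfacet
facet normal -0.369 0.150 -0.917
outer loop
vertex 1.589 3.704 -4.673
vertex 1.099 3.618 -4.49
vertex 1.365 4.076 -4.522
endloop
endfacet
facet normal 0.864 0.500 0.050
outer loop
vertex 1.589 3.704 -4.673
vertex 1.365 4.076 -4.522
vertex 1.681 3.382 -3.05
endloop
endfacet
facet normal -0.371 0.151 -0.916
outer loop
vertex 1.365 4.076 -4.522
vertex 1.099 3.618 -4.49
vertex 0.941 4.103 -4.346
endloop
endfacet
facet normal 0.214 0.900 0.378
outer loop
vertex 1.365 4.076 -4.522
vertex 0.941 4.103 -4.346
vertex 1.681 3.382 -3.05
endloop
endfacet
facet normal -0.371 0.151 -0.916
outer loop
vertex 0.941 4.103 -4.346
vertex 1.099 3.618 -4.49
vertex 0.636 3.766 -4.278
endloop
endfacet
facet normal -0.514 0.591 0.622
outer loop
vertex 0.941 4.103 -4.346
vertex 0.636 3.766 -4.278
vertex 1.681 3.382 -3.05
endloop
endfacet
facet normal -0.371 0.151 -0.916
outer loop
vertex 0.636 3.766 -4.278
vertex 1.099 3.618 -4.49
vertex 0.68 3.317 -4.37
endloop
endfacet
facet normal -0.776 -0.199 0.598
outer loop
vertex 0.636 3.766 -4.278
vertex 0.68 3.317 -4.37
vertex 1.681 3.382 -3.05
endloop
endfacet
facet normal -0.369 0.149 -0.917
outer loop
vertex 0.68 3.317 -4.37
vertex 1.099 3.618 -4.49
vertex 1.04 3.095 -4.551
endloop
endfacet
facet normal -0.372 -0.869 0.325
outer loop
vertex 0.68 3.317 -4.37
vertex 1.04 3.095 -4.551
vertex 1.681 3.382 -3.05
endloop
endfacet
facet normal -0.372 0.149 -0.916
outer loop
vertex 1.04 3.095 -4.551
vertex 1.099 3.618 -4.49
vertex 1.444 3.268 -4.687
endloop
endfacet
facet normal 0.396 -0.918 0.007
outer loop
vertex 1.04 3.095 -4.551
vertex 1.444 3.268 -4.687
vertex 1.681 3.382 -3.05
endloop
endfacet
facet normal 0.611 0.538 -0.581
outer loop
vertex 1.937 1.907 3.173
vertex 1.1 2.467 2.811
vertex 1.784 2.571 3.627
endloop
endfacet
facet normal 0.289 -0.494 0.820
outer loop
vertex 1.937 1.907 3.173
vertex 1.784 2.571 3.627
vertex 0.22 1.693 3.649
endloop
endfacet
facet normal 0.611 0.537 -0.581
outer loop
vertex 1.784 2.571 3.627
vertex 1.1 2.467 2.811
vertex 1.231 3.174 3.603
endloop
endfacet
facet normal -0.005 0.035 0.999
outer loop
vertex 1.784 2.571 3.627
vertex 1.231 3.174 3.603
vertex 0.22 1.693 3.649
endloop
endfacet
facet normal 0.611 0.538 -0.581
outer loop
vertex 1.231 3.174 3.603
vertex 1.1 2.467 2.811
vertex 0.601 3.363 3.116
endloop
endfacet
facet normal -0.499 0.365 0.786
outer loop
vertex 1.231 3.174 3.603
vertex 0.601 3.363 3.116
vertex 0.22 1.693 3.649
endloop
endfacet
facet normal 0.611 0.538 -0.581
outer loop
vertex 0.601 3.363 3.116
vertex 1.1 2.467 2.811
vertex 0.263 3.027 2.45
endloop
endfacet
facet normal -0.903 0.303 0.305
outer loop
vertex 0.601 3.363 3.116
vertex 0.263 3.027 2.45
vertex 0.22 1.693 3.649
endloop
endfacet
facet normal 0.611 0.538 -0.581
outer loop
vertex 0.263 3.027 2.45
vertex 1.1 2.467 2.811
vertex 0.416 2.363 1.996
endloop
endfacet
facet normal -0.980 -0.115 -0.163
outer loop
vertex 0.263 3.027 2.45
vertex 0.416 2.363 1.996
vertex 0.22 1.693 3.649
endloop
endfacet
facet normal 0.611 0.537 -0.582
outer loop
vertex 0.416 2.363 1.996
vertex 1.1 2.467 2.811
vertex 0.969 1.759 2.02
endloop
endfacet
facet normal -0.686 -0.642 -0.342
outer loop
vertex 0.416 2.363 1.996
vertex 0.969 1.759 2.02
vertex 0.22 1.693 3.649
endloop
endfacet
facet normal 0.611 0.537 -0.582
outer loop
vertex 0.969 1.759 2.02
vertex 1.1 2.467 2.811
vertex 1.599 1.57 2.507
endloop
endfacet
facet normal -0.193 -0.973 -0.128
outer loop
vertex 0.969 1.759 2.02
vertex 1.599 1.57 2.507
vertex 0.22 1.693 3.649
endloop
endfacet
facet normal 0.611 0.537 -0.582
outer loop
vertex 1.599 1.57 2.507
vertex 1.1 2.467 2.811
vertex 1.937 1.907 3.173
endloop
endfacet
facet normal 0.212 -0.911 0.354
outer loop
vertex 1.599 1.57 2.507
vertex 1.937 1.907 3.173
vertex 0.22 1.693 3.649
endloop
endfacet
facet normal 0.337 0.457 -0.823
outer loop
vertex -1.08 3.374 -2.52
vertex -1.946 3.52 -2.793
vertex -1.41 4.059 -2.275
endloop
endfacet
facet normal 0.525 -0.051 0.850
outer loop
vertex -1.08 3.374 -2.52
vertex -1.41 4.059 -2.275
vertex -2.374 2.94 -1.747
endloop
endfacet
facet normal 0.337 0.457 -0.824
outer loop
vertex -1.41 4.059 -2.275
vertex -1.946 3.52 -2.793
vertex -2.143 4.338 -2.42
endloop
endfacet
facet normal -0.012 0.435 0.900
outer loop
vertex -1.41 4.059 -2.275
vertex -2.143 4.338 -2.42
vertex -2.374 2.94 -1.747
endloop
endfacet
facet normal 0.336 0.457 -0.824
outer loop
vertex -2.143 4.338 -2.42
vertex -1.946 3.52 -2.793
vertex -2.729 4.001 -2.846
endloop
endfacet
facet normal -0.679 0.407 0.612
outer loop
vertex -2.143 4.338 -2.42
vertex -2.729 4.001 -2.846
vertex -2.374 2.94 -1.747
endloop
endfacet
facet normal 0.336 0.457 -0.824
outer loop
vertex -2.729 4.001 -2.846
vertex -1.946 3.52 -2.793
vertex -2.725 3.302 -3.232
endloop
endfacet
facet normal -0.973 -0.117 0.201
outer loop
vertex -2.729 4.001 -2.846
vertex -2.725 3.302 -3.232
vertex -2.374 2.94 -1.747
endloop
endfacet
facet normal 0.336 0.457 -0.824
outer loop
vertex -2.725 3.302 -3.232
vertex -1.946 3.52 -2.793
vertex -2.135 2.768 -3.287
endloop
endfacet
facet normal -0.672 -0.740 -0.022
outer loop
vertex -2.725 3.302 -3.232
vertex -2.135 2.768 -3.287
vertex -2.374 2.94 -1.747
endloop
endfacet
facet normal 0.336 0.457 -0.824
outer loop
vertex -2.135 2.768 -3.287
vertex -1.946 3.52 -2.793
vertex -1.403 2.799 -2.971
endloop
endfacet
facet normal -0.005 -0.994 0.110
outer loop
vertex -2.135 2.768 -3.287
vertex -1.403 2.799 -2.971
vertex -2.374 2.94 -1.747
endloop
endfacet
facet normal 0.337 0.457 -0.823
outer loop
vertex -1.403 2.799 -2.971
vertex -1.946 3.52 -2.793
vertex -1.08 3.374 -2.52
endloop
endfacet
facet normal 0.528 -0.688 0.498
outer loop
vertex -1.403 2.799 -2.971
vertex -1.08 3.374 -2.52
vertex -2.374 2.94 -1.747
endloop
endfacet

endsolid
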